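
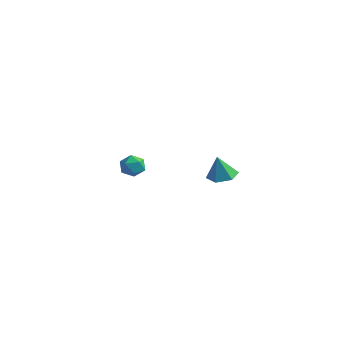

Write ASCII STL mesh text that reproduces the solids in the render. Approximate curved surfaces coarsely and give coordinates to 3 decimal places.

solid 
facet normal 0.110 0.180 -0.977
outer loop
vertex 4.191 -3.87 2.907
vertex 3.413 -3.65 2.86
vertex 3.981 -3.097 3.026
endloop
endfacet
facet normal 0.797 0.126 0.590
outer loop
vertex 4.191 -3.87 2.907
vertex 3.981 -3.097 3.026
vertex 3.267 -3.89 4.16
endloop
endfacet
facet normal 0.110 0.180 -0.977
outer loop
vertex 3.981 -3.097 3.026
vertex 3.413 -3.65 2.86
vertex 3.202 -2.877 2.979
endloop
endfacet
facet normal 0.174 0.752 0.636
outer loop
vertex 3.981 -3.097 3.026
vertex 3.202 -2.877 2.979
vertex 3.267 -3.89 4.16
endloop
endfacet
facet normal 0.110 0.181 -0.977
outer loop
vertex 3.202 -2.877 2.979
vertex 3.413 -3.65 2.86
vertex 2.635 -3.43 2.813
endloop
endfacet
facet normal -0.675 0.541 0.502
outer loop
vertex 3.202 -2.877 2.979
vertex 2.635 -3.43 2.813
vertex 3.267 -3.89 4.16
endloop
endfacet
facet normal 0.110 0.180 -0.977
outer loop
vertex 2.635 -3.43 2.813
vertex 3.413 -3.65 2.86
vertex 2.845 -4.203 2.694
endloop
endfacet
facet normal -0.900 -0.294 0.322
outer loop
vertex 2.635 -3.43 2.813
vertex 2.845 -4.203 2.694
vertex 3.267 -3.89 4.16
endloop
endfacet
facet normal 0.110 0.180 -0.977
outer loop
vertex 2.845 -4.203 2.694
vertex 3.413 -3.65 2.86
vertex 3.624 -4.423 2.741
endloop
endfacet
facet normal -0.277 -0.920 0.276
outer loop
vertex 2.845 -4.203 2.694
vertex 3.624 -4.423 2.741
vertex 3.267 -3.89 4.16
endloop
endfacet
facet normal 0.110 0.181 -0.977
outer loop
vertex 3.624 -4.423 2.741
vertex 3.413 -3.65 2.86
vertex 4.191 -3.87 2.907
endloop
endfacet
facet normal 0.572 -0.710 0.411
outer loop
vertex 3.624 -4.423 2.741
vertex 4.191 -3.87 2.907
vertex 3.267 -3.89 4.16
endloop
endfacet
facet normal -0.988 0.144 -0.057
outer loop
vertex -4.065 -2.442 0.122
vertex -4.151 -2.764 0.802
vertex -4.039 -2.017 0.748
endloop
endfacet
facet normal -0.637 0.650 -0.415
outer loop
vertex -4.065 -2.442 0.122
vertex -4.039 -2.017 0.748
vertex -3.547 -1.894 0.186
endloop
endfacet
facet normal -0.237 0.331 -0.913
outer loop
vertex -4.065 -2.442 0.122
vertex -3.547 -1.894 0.186
vertex -3.354 -2.565 -0.107
endloop
endfacet
facet normal -0.342 -0.373 -0.862
outer loop
vertex -4.065 -2.442 0.122
vertex -3.354 -2.565 -0.107
vertex -3.728 -3.103 0.274
endloop
endfacet
facet normal -0.807 -0.488 -0.333
outer loop
vertex -4.065 -2.442 0.122
vertex -3.728 -3.103 0.274
vertex -4.151 -2.764 0.802
endloop
endfacet
facet normal -0.198 0.979 0.041
outer loop
vertex -3.547 -1.894 0.186
vertex -4.039 -2.017 0.748
vertex -3.312 -1.877 0.906
endloop
endfacet
facet normal -0.768 0.160 0.621
outer loop
vertex -4.039 -2.017 0.748
vertex -4.151 -2.764 0.802
vertex -3.686 -2.415 1.287
endloop
endfacet
facet normal -0.473 -0.863 0.175
outer loop
vertex -4.151 -2.764 0.802
vertex -3.728 -3.103 0.274
vertex -3.493 -3.086 0.994
endloop
endfacet
facet normal 0.278 -0.676 -0.682
outer loop
vertex -3.728 -3.103 0.274
vertex -3.354 -2.565 -0.107
vertex -3.001 -2.963 0.432
endloop
endfacet
facet normal 0.449 0.463 -0.764
outer loop
vertex -3.354 -2.565 -0.107
vertex -3.547 -1.894 0.186
vertex -2.889 -2.216 0.378
endloop
endfacet
facet normal 0.342 0.373 0.862
outer loop
vertex -2.975 -2.538 1.058
vertex -3.312 -1.877 0.906
vertex -3.686 -2.415 1.287
endloop
endfacet
facet normal 0.237 -0.331 0.913
outer loop
vertex -2.975 -2.538 1.058
vertex -3.686 -2.415 1.287
vertex -3.493 -3.086 0.994
endloop
endfacet
facet normal 0.637 -0.650 0.415
outer loop
vertex -2.975 -2.538 1.058
vertex -3.493 -3.086 0.994
vertex -3.001 -2.963 0.432
endloop
endfacet
facet normal 0.988 -0.144 0.057
outer loop
vertex -2.975 -2.538 1.058
vertex -3.001 -2.963 0.432
vertex -2.889 -2.216 0.378
endloop
endfacet
facet normal 0.807 0.488 0.333
outer loop
vertex -2.975 -2.538 1.058
vertex -2.889 -2.216 0.378
vertex -3.312 -1.877 0.906
endloop
endfacet
facet normal -0.278 0.676 0.682
outer loop
vertex -3.686 -2.415 1.287
vertex -3.312 -1.877 0.906
vertex -4.039 -2.017 0.748
endloop
endfacet
facet normal -0.449 -0.463 0.764
outer loop
vertex -3.493 -3.086 0.994
vertex -3.686 -2.415 1.287
vertex -4.151 -2.764 0.802
endloop
endfacet
facet normal 0.198 -0.979 -0.041
outer loop
vertex -3.001 -2.963 0.432
vertex -3.493 -3.086 0.994
vertex -3.728 -3.103 0.274
endloop
endfacet
facet normal 0.768 -0.160 -0.621
outer loop
vertex -2.889 -2.216 0.378
vertex -3.001 -2.963 0.432
vertex -3.354 -2.565 -0.107
endloop
endfacet
facet normal 0.473 0.863 -0.175
outer loop
vertex -3.312 -1.877 0.906
vertex -2.889 -2.216 0.378
vertex -3.547 -1.894 0.186
endloop
endfacet

endsolid


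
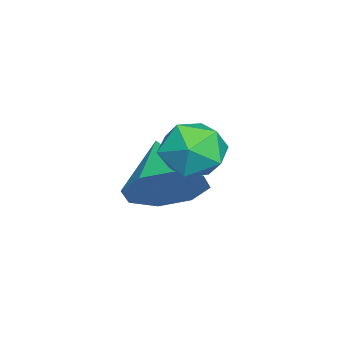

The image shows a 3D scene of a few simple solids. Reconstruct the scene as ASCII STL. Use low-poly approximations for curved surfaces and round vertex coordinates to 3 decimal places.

solid 
facet normal -0.936 0.351 0.004
outer loop
vertex 2.707 4.41 -0.038
vertex 2.466 3.771 -0.313
vertex 2.505 3.867 0.416
endloop
endfacet
facet normal -0.551 0.646 0.528
outer loop
vertex 2.707 4.41 -0.038
vertex 2.505 3.867 0.416
vertex 3.108 4.262 0.562
endloop
endfacet
facet normal 0.011 0.973 0.233
outer loop
vertex 2.707 4.41 -0.038
vertex 3.108 4.262 0.562
vertex 3.442 4.411 -0.077
endloop
endfacet
facet normal -0.026 0.879 -0.476
outer loop
vertex 2.707 4.41 -0.038
vertex 3.442 4.411 -0.077
vertex 3.045 4.107 -0.617
endloop
endfacet
facet normal -0.612 0.496 -0.617
outer loop
vertex 2.707 4.41 -0.038
vertex 3.045 4.107 -0.617
vertex 2.466 3.771 -0.313
endloop
endfacet
facet normal -0.307 0.120 0.944
outer loop
vertex 3.108 4.262 0.562
vertex 2.505 3.867 0.416
vertex 3.115 3.533 0.657
endloop
endfacet
facet normal -0.930 -0.356 0.097
outer loop
vertex 2.505 3.867 0.416
vertex 2.466 3.771 -0.313
vertex 2.718 3.229 0.117
endloop
endfacet
facet normal -0.405 -0.122 -0.906
outer loop
vertex 2.466 3.771 -0.313
vertex 3.045 4.107 -0.617
vertex 3.052 3.378 -0.522
endloop
endfacet
facet normal 0.541 0.498 -0.678
outer loop
vertex 3.045 4.107 -0.617
vertex 3.442 4.411 -0.077
vertex 3.655 3.773 -0.376
endloop
endfacet
facet normal 0.601 0.649 0.466
outer loop
vertex 3.442 4.411 -0.077
vertex 3.108 4.262 0.562
vertex 3.694 3.869 0.353
endloop
endfacet
facet normal 0.026 -0.879 0.476
outer loop
vertex 3.453 3.23 0.078
vertex 3.115 3.533 0.657
vertex 2.718 3.229 0.117
endloop
endfacet
facet normal -0.011 -0.973 -0.233
outer loop
vertex 3.453 3.23 0.078
vertex 2.718 3.229 0.117
vertex 3.052 3.378 -0.522
endloop
endfacet
facet normal 0.551 -0.646 -0.528
outer loop
vertex 3.453 3.23 0.078
vertex 3.052 3.378 -0.522
vertex 3.655 3.773 -0.376
endloop
endfacet
facet normal 0.936 -0.351 -0.004
outer loop
vertex 3.453 3.23 0.078
vertex 3.655 3.773 -0.376
vertex 3.694 3.869 0.353
endloop
endfacet
facet normal 0.612 -0.496 0.617
outer loop
vertex 3.453 3.23 0.078
vertex 3.694 3.869 0.353
vertex 3.115 3.533 0.657
endloop
endfacet
facet normal -0.541 -0.498 0.678
outer loop
vertex 2.718 3.229 0.117
vertex 3.115 3.533 0.657
vertex 2.505 3.867 0.416
endloop
endfacet
facet normal -0.601 -0.649 -0.466
outer loop
vertex 3.052 3.378 -0.522
vertex 2.718 3.229 0.117
vertex 2.466 3.771 -0.313
endloop
endfacet
facet normal 0.307 -0.120 -0.944
outer loop
vertex 3.655 3.773 -0.376
vertex 3.052 3.378 -0.522
vertex 3.045 4.107 -0.617
endloop
endfacet
facet normal 0.930 0.356 -0.097
outer loop
vertex 3.694 3.869 0.353
vertex 3.655 3.773 -0.376
vertex 3.442 4.411 -0.077
endloop
endfacet
facet normal 0.405 0.122 0.906
outer loop
vertex 3.115 3.533 0.657
vertex 3.694 3.869 0.353
vertex 3.108 4.262 0.562
endloop
endfacet
facet normal 0.785 0.315 -0.534
outer loop
vertex 2.38 3.318 -1.012
vertex 1.973 3.075 -1.753
vertex 2.004 3.812 -1.273
endloop
endfacet
facet normal -0.172 0.355 0.919
outer loop
vertex 2.38 3.318 -1.012
vertex 2.004 3.812 -1.273
vertex 0.907 2.645 -1.027
endloop
endfacet
facet normal 0.783 0.316 -0.535
outer loop
vertex 2.004 3.812 -1.273
vertex 1.973 3.075 -1.753
vertex 1.609 3.873 -1.815
endloop
endfacet
facet normal -0.579 0.648 0.495
outer loop
vertex 2.004 3.812 -1.273
vertex 1.609 3.873 -1.815
vertex 0.907 2.645 -1.027
endloop
endfacet
facet normal 0.784 0.316 -0.534
outer loop
vertex 1.609 3.873 -1.815
vertex 1.973 3.075 -1.753
vertex 1.428 3.467 -2.321
endloop
endfacet
facet normal -0.882 0.467 -0.059
outer loop
vertex 1.609 3.873 -1.815
vertex 1.428 3.467 -2.321
vertex 0.907 2.645 -1.027
endloop
endfacet
facet normal 0.784 0.317 -0.533
outer loop
vertex 1.428 3.467 -2.321
vertex 1.973 3.075 -1.753
vertex 1.567 2.831 -2.495
endloop
endfacet
facet normal -0.905 -0.084 -0.417
outer loop
vertex 1.428 3.467 -2.321
vertex 1.567 2.831 -2.495
vertex 0.907 2.645 -1.027
endloop
endfacet
facet normal 0.785 0.315 -0.533
outer loop
vertex 1.567 2.831 -2.495
vertex 1.973 3.075 -1.753
vertex 1.943 2.338 -2.233
endloop
endfacet
facet normal -0.633 -0.680 -0.371
outer loop
vertex 1.567 2.831 -2.495
vertex 1.943 2.338 -2.233
vertex 0.907 2.645 -1.027
endloop
endfacet
facet normal 0.784 0.316 -0.534
outer loop
vertex 1.943 2.338 -2.233
vertex 1.973 3.075 -1.753
vertex 2.337 2.276 -1.691
endloop
endfacet
facet normal -0.226 -0.973 0.053
outer loop
vertex 1.943 2.338 -2.233
vertex 2.337 2.276 -1.691
vertex 0.907 2.645 -1.027
endloop
endfacet
facet normal 0.784 0.316 -0.534
outer loop
vertex 2.337 2.276 -1.691
vertex 1.973 3.075 -1.753
vertex 2.518 2.682 -1.185
endloop
endfacet
facet normal 0.078 -0.791 0.607
outer loop
vertex 2.337 2.276 -1.691
vertex 2.518 2.682 -1.185
vertex 0.907 2.645 -1.027
endloop
endfacet
facet normal 0.784 0.315 -0.534
outer loop
vertex 2.518 2.682 -1.185
vertex 1.973 3.075 -1.753
vertex 2.38 3.318 -1.012
endloop
endfacet
facet normal 0.100 -0.241 0.965
outer loop
vertex 2.518 2.682 -1.185
vertex 2.38 3.318 -1.012
vertex 0.907 2.645 -1.027
endloop
endfacet

endsolid


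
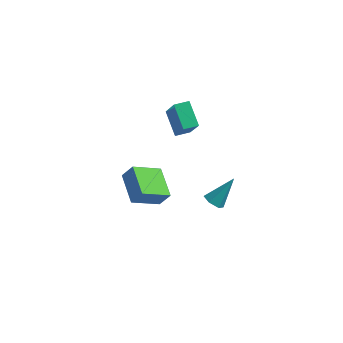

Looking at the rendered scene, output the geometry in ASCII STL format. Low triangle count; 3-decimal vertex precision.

solid 
facet normal -0.443 -0.529 -0.724
outer loop
vertex 3.68 -4.68 -0.575
vertex 3.238 -4.185 -0.666
vertex 3.811 -4.19 -1.013
endloop
endfacet
facet normal 0.965 -0.263 -0.005
outer loop
vertex 3.68 -4.68 -0.575
vertex 3.811 -4.19 -1.013
vertex 4.102 -3.155 0.746
endloop
endfacet
facet normal -0.443 -0.529 -0.724
outer loop
vertex 3.811 -4.19 -1.013
vertex 3.238 -4.185 -0.666
vertex 3.369 -3.695 -1.104
endloop
endfacet
facet normal 0.708 0.551 -0.441
outer loop
vertex 3.811 -4.19 -1.013
vertex 3.369 -3.695 -1.104
vertex 4.102 -3.155 0.746
endloop
endfacet
facet normal -0.443 -0.529 -0.724
outer loop
vertex 3.369 -3.695 -1.104
vertex 3.238 -4.185 -0.666
vertex 2.796 -3.69 -0.757
endloop
endfacet
facet normal -0.131 0.964 -0.230
outer loop
vertex 3.369 -3.695 -1.104
vertex 2.796 -3.69 -0.757
vertex 4.102 -3.155 0.746
endloop
endfacet
facet normal -0.443 -0.529 -0.724
outer loop
vertex 2.796 -3.69 -0.757
vertex 3.238 -4.185 -0.666
vertex 2.665 -4.18 -0.319
endloop
endfacet
facet normal -0.712 0.564 0.418
outer loop
vertex 2.796 -3.69 -0.757
vertex 2.665 -4.18 -0.319
vertex 4.102 -3.155 0.746
endloop
endfacet
facet normal -0.443 -0.529 -0.724
outer loop
vertex 2.665 -4.18 -0.319
vertex 3.238 -4.185 -0.666
vertex 3.107 -4.675 -0.228
endloop
endfacet
facet normal -0.455 -0.250 0.855
outer loop
vertex 2.665 -4.18 -0.319
vertex 3.107 -4.675 -0.228
vertex 4.102 -3.155 0.746
endloop
endfacet
facet normal -0.443 -0.529 -0.724
outer loop
vertex 3.107 -4.675 -0.228
vertex 3.238 -4.185 -0.666
vertex 3.68 -4.68 -0.575
endloop
endfacet
facet normal 0.384 -0.663 0.643
outer loop
vertex 3.107 -4.675 -0.228
vertex 3.68 -4.68 -0.575
vertex 4.102 -3.155 0.746
endloop
endfacet
facet normal -0.647 -0.572 0.504
outer loop
vertex -1.406 -2.76 -3.023
vertex -2.522 -1.055 -2.519
vertex -2.035 -2.89 -3.977
endloop
endfacet
facet normal 0.532 -0.812 -0.240
outer loop
vertex -0.698 -1.705 -5.021
vertex -1.406 -2.76 -3.023
vertex -2.035 -2.89 -3.977
endloop
endfacet
facet normal -0.646 -0.573 0.505
outer loop
vertex -2.035 -2.89 -3.977
vertex -2.522 -1.055 -2.519
vertex -3.152 -1.185 -3.472
endloop
endfacet
facet normal -0.547 -0.113 -0.829
outer loop
vertex -3.152 -1.185 -3.472
vertex -0.698 -1.705 -5.021
vertex -2.035 -2.89 -3.977
endloop
endfacet
facet normal 0.547 0.113 0.829
outer loop
vertex -1.406 -2.76 -3.023
vertex -1.185 0.13 -3.563
vertex -2.522 -1.055 -2.519
endloop
endfacet
facet normal 0.531 -0.812 -0.241
outer loop
vertex -0.068 -1.575 -4.068
vertex -1.406 -2.76 -3.023
vertex -0.698 -1.705 -5.021
endloop
endfacet
facet normal 0.547 0.113 0.829
outer loop
vertex -0.068 -1.575 -4.068
vertex -1.185 0.13 -3.563
vertex -1.406 -2.76 -3.023
endloop
endfacet
facet normal -0.532 0.812 0.241
outer loop
vertex -2.522 -1.055 -2.519
vertex -1.185 0.13 -3.563
vertex -3.152 -1.185 -3.472
endloop
endfacet
facet normal -0.547 -0.113 -0.829
outer loop
vertex -1.814 0.0 -4.517
vertex -0.698 -1.705 -5.021
vertex -3.152 -1.185 -3.472
endloop
endfacet
facet normal -0.532 0.812 0.240
outer loop
vertex -3.152 -1.185 -3.472
vertex -1.185 0.13 -3.563
vertex -1.814 0.0 -4.517
endloop
endfacet
facet normal 0.646 0.572 -0.505
outer loop
vertex -1.814 0.0 -4.517
vertex -0.068 -1.575 -4.068
vertex -0.698 -1.705 -5.021
endloop
endfacet
facet normal 0.646 0.573 -0.504
outer loop
vertex -1.185 0.13 -3.563
vertex -0.068 -1.575 -4.068
vertex -1.814 0.0 -4.517
endloop
endfacet
facet normal -0.526 0.659 0.538
outer loop
vertex 0.025 -1.189 4.461
vertex 0.738 -0.592 4.427
vertex -0.692 -0.428 2.828
endloop
endfacet
facet normal -0.766 -0.642 0.037
outer loop
vertex 0.202 -1.548 1.913
vertex 0.025 -1.189 4.461
vertex -0.692 -0.428 2.828
endloop
endfacet
facet normal -0.526 0.659 0.538
outer loop
vertex -0.692 -0.428 2.828
vertex 0.738 -0.592 4.427
vertex 0.02 0.169 2.793
endloop
endfacet
facet normal -0.370 0.392 -0.842
outer loop
vertex 0.02 0.169 2.793
vertex 0.202 -1.548 1.913
vertex -0.692 -0.428 2.828
endloop
endfacet
facet normal 0.369 -0.393 0.842
outer loop
vertex 0.025 -1.189 4.461
vertex 1.632 -1.712 3.512
vertex 0.738 -0.592 4.427
endloop
endfacet
facet normal -0.766 -0.642 0.037
outer loop
vertex 0.92 -2.309 3.547
vertex 0.025 -1.189 4.461
vertex 0.202 -1.548 1.913
endloop
endfacet
facet normal 0.370 -0.392 0.842
outer loop
vertex 0.92 -2.309 3.547
vertex 1.632 -1.712 3.512
vertex 0.025 -1.189 4.461
endloop
endfacet
facet normal 0.766 0.642 -0.038
outer loop
vertex 0.738 -0.592 4.427
vertex 1.632 -1.712 3.512
vertex 0.02 0.169 2.793
endloop
endfacet
facet normal -0.369 0.393 -0.842
outer loop
vertex 0.915 -0.951 1.879
vertex 0.202 -1.548 1.913
vertex 0.02 0.169 2.793
endloop
endfacet
facet normal 0.766 0.642 -0.037
outer loop
vertex 0.02 0.169 2.793
vertex 1.632 -1.712 3.512
vertex 0.915 -0.951 1.879
endloop
endfacet
facet normal 0.526 -0.659 -0.538
outer loop
vertex 0.915 -0.951 1.879
vertex 0.92 -2.309 3.547
vertex 0.202 -1.548 1.913
endloop
endfacet
facet normal 0.526 -0.659 -0.538
outer loop
vertex 1.632 -1.712 3.512
vertex 0.92 -2.309 3.547
vertex 0.915 -0.951 1.879
endloop
endfacet

endsolid


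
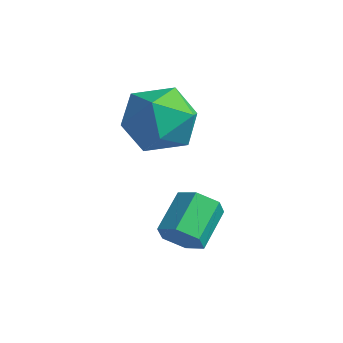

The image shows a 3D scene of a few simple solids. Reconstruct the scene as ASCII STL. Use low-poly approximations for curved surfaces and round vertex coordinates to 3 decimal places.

solid 
facet normal -0.279 0.887 0.368
outer loop
vertex -0.264 -0.909 2.794
vertex -1.245 -1.284 2.953
vertex -0.513 -1.371 3.718
endloop
endfacet
facet normal 0.412 0.766 0.494
outer loop
vertex -0.264 -0.909 2.794
vertex -0.513 -1.371 3.718
vertex 0.421 -1.576 3.256
endloop
endfacet
facet normal 0.736 0.663 -0.135
outer loop
vertex -0.264 -0.909 2.794
vertex 0.421 -1.576 3.256
vertex 0.266 -1.617 2.206
endloop
endfacet
facet normal 0.244 0.721 -0.649
outer loop
vertex -0.264 -0.909 2.794
vertex 0.266 -1.617 2.206
vertex -0.764 -1.437 2.019
endloop
endfacet
facet normal -0.383 0.859 -0.338
outer loop
vertex -0.264 -0.909 2.794
vertex -0.764 -1.437 2.019
vertex -1.245 -1.284 2.953
endloop
endfacet
facet normal 0.466 0.162 0.870
outer loop
vertex 0.421 -1.576 3.256
vertex -0.513 -1.371 3.718
vertex -0.136 -2.363 3.701
endloop
endfacet
facet normal -0.654 0.358 0.666
outer loop
vertex -0.513 -1.371 3.718
vertex -1.245 -1.284 2.953
vertex -1.166 -2.183 3.514
endloop
endfacet
facet normal -0.822 0.314 -0.475
outer loop
vertex -1.245 -1.284 2.953
vertex -0.764 -1.437 2.019
vertex -1.321 -2.224 2.464
endloop
endfacet
facet normal 0.193 0.090 -0.977
outer loop
vertex -0.764 -1.437 2.019
vertex 0.266 -1.617 2.206
vertex -0.387 -2.429 2.002
endloop
endfacet
facet normal 0.989 -0.004 -0.146
outer loop
vertex 0.266 -1.617 2.206
vertex 0.421 -1.576 3.256
vertex 0.345 -2.516 2.767
endloop
endfacet
facet normal -0.244 -0.721 0.649
outer loop
vertex -0.636 -2.891 2.926
vertex -0.136 -2.363 3.701
vertex -1.166 -2.183 3.514
endloop
endfacet
facet normal -0.736 -0.663 0.135
outer loop
vertex -0.636 -2.891 2.926
vertex -1.166 -2.183 3.514
vertex -1.321 -2.224 2.464
endloop
endfacet
facet normal -0.412 -0.766 -0.494
outer loop
vertex -0.636 -2.891 2.926
vertex -1.321 -2.224 2.464
vertex -0.387 -2.429 2.002
endloop
endfacet
facet normal 0.279 -0.887 -0.368
outer loop
vertex -0.636 -2.891 2.926
vertex -0.387 -2.429 2.002
vertex 0.345 -2.516 2.767
endloop
endfacet
facet normal 0.383 -0.859 0.338
outer loop
vertex -0.636 -2.891 2.926
vertex 0.345 -2.516 2.767
vertex -0.136 -2.363 3.701
endloop
endfacet
facet normal -0.193 -0.090 0.977
outer loop
vertex -1.166 -2.183 3.514
vertex -0.136 -2.363 3.701
vertex -0.513 -1.371 3.718
endloop
endfacet
facet normal -0.989 0.004 0.146
outer loop
vertex -1.321 -2.224 2.464
vertex -1.166 -2.183 3.514
vertex -1.245 -1.284 2.953
endloop
endfacet
facet normal -0.466 -0.162 -0.870
outer loop
vertex -0.387 -2.429 2.002
vertex -1.321 -2.224 2.464
vertex -0.764 -1.437 2.019
endloop
endfacet
facet normal 0.654 -0.358 -0.666
outer loop
vertex 0.345 -2.516 2.767
vertex -0.387 -2.429 2.002
vertex 0.266 -1.617 2.206
endloop
endfacet
facet normal 0.822 -0.314 0.475
outer loop
vertex -0.136 -2.363 3.701
vertex 0.345 -2.516 2.767
vertex 0.421 -1.576 3.256
endloop
endfacet
facet normal 0.345 -0.775 -0.529
outer loop
vertex 1.96 -3.364 0.868
vertex 1.799 -3.089 0.36
vertex 2.347 -3.001 0.588
endloop
endfacet
facet normal 0.682 -0.181 0.709
outer loop
vertex 1.96 -3.364 0.868
vertex 2.347 -3.001 0.588
vertex 1.542 -2.427 1.509
endloop
endfacet
facet normal 0.682 -0.180 0.709
outer loop
vertex 1.542 -2.427 1.509
vertex 2.347 -3.001 0.588
vertex 1.929 -2.063 1.229
endloop
endfacet
facet normal -0.346 0.775 0.529
outer loop
vertex 1.542 -2.427 1.509
vertex 1.929 -2.063 1.229
vertex 1.381 -2.151 1.0
endloop
endfacet
facet normal 0.345 -0.775 -0.530
outer loop
vertex 2.347 -3.001 0.588
vertex 1.799 -3.089 0.36
vertex 2.186 -2.725 0.08
endloop
endfacet
facet normal 0.899 0.434 -0.049
outer loop
vertex 2.347 -3.001 0.588
vertex 2.186 -2.725 0.08
vertex 1.929 -2.063 1.229
endloop
endfacet
facet normal 0.899 0.435 -0.049
outer loop
vertex 1.929 -2.063 1.229
vertex 2.186 -2.725 0.08
vertex 1.768 -1.788 0.721
endloop
endfacet
facet normal -0.346 0.775 0.529
outer loop
vertex 1.929 -2.063 1.229
vertex 1.768 -1.788 0.721
vertex 1.381 -2.151 1.0
endloop
endfacet
facet normal 0.346 -0.775 -0.529
outer loop
vertex 2.186 -2.725 0.08
vertex 1.799 -3.089 0.36
vertex 1.638 -2.813 -0.149
endloop
endfacet
facet normal 0.218 0.615 -0.758
outer loop
vertex 2.186 -2.725 0.08
vertex 1.638 -2.813 -0.149
vertex 1.768 -1.788 0.721
endloop
endfacet
facet normal 0.218 0.615 -0.758
outer loop
vertex 1.768 -1.788 0.721
vertex 1.638 -2.813 -0.149
vertex 1.22 -1.876 0.492
endloop
endfacet
facet normal -0.346 0.775 0.529
outer loop
vertex 1.768 -1.788 0.721
vertex 1.22 -1.876 0.492
vertex 1.381 -2.151 1.0
endloop
endfacet
facet normal 0.346 -0.775 -0.529
outer loop
vertex 1.638 -2.813 -0.149
vertex 1.799 -3.089 0.36
vertex 1.251 -3.177 0.131
endloop
endfacet
facet normal -0.682 0.180 -0.709
outer loop
vertex 1.638 -2.813 -0.149
vertex 1.251 -3.177 0.131
vertex 1.22 -1.876 0.492
endloop
endfacet
facet normal -0.682 0.180 -0.709
outer loop
vertex 1.22 -1.876 0.492
vertex 1.251 -3.177 0.131
vertex 0.833 -2.239 0.772
endloop
endfacet
facet normal -0.345 0.775 0.529
outer loop
vertex 1.22 -1.876 0.492
vertex 0.833 -2.239 0.772
vertex 1.381 -2.151 1.0
endloop
endfacet
facet normal 0.346 -0.775 -0.529
outer loop
vertex 1.251 -3.177 0.131
vertex 1.799 -3.089 0.36
vertex 1.412 -3.452 0.639
endloop
endfacet
facet normal -0.899 -0.435 0.050
outer loop
vertex 1.251 -3.177 0.131
vertex 1.412 -3.452 0.639
vertex 0.833 -2.239 0.772
endloop
endfacet
facet normal -0.899 -0.435 0.049
outer loop
vertex 0.833 -2.239 0.772
vertex 1.412 -3.452 0.639
vertex 0.994 -2.515 1.28
endloop
endfacet
facet normal -0.345 0.775 0.530
outer loop
vertex 0.833 -2.239 0.772
vertex 0.994 -2.515 1.28
vertex 1.381 -2.151 1.0
endloop
endfacet
facet normal 0.346 -0.775 -0.529
outer loop
vertex 1.412 -3.452 0.639
vertex 1.799 -3.089 0.36
vertex 1.96 -3.364 0.868
endloop
endfacet
facet normal -0.218 -0.615 0.758
outer loop
vertex 1.412 -3.452 0.639
vertex 1.96 -3.364 0.868
vertex 0.994 -2.515 1.28
endloop
endfacet
facet normal -0.218 -0.615 0.758
outer loop
vertex 0.994 -2.515 1.28
vertex 1.96 -3.364 0.868
vertex 1.542 -2.427 1.509
endloop
endfacet
facet normal -0.346 0.775 0.529
outer loop
vertex 0.994 -2.515 1.28
vertex 1.542 -2.427 1.509
vertex 1.381 -2.151 1.0
endloop
endfacet

endsolid


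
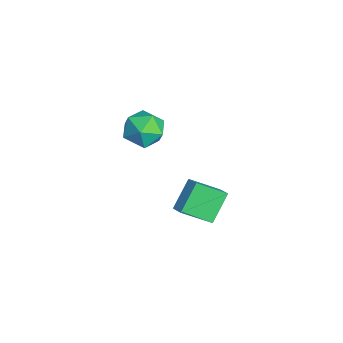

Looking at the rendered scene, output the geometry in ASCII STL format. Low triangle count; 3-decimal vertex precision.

solid 
facet normal 0.141 0.853 0.502
outer loop
vertex -0.303 2.183 3.742
vertex 0.152 1.572 4.653
vertex 0.863 1.964 3.786
endloop
endfacet
facet normal 0.188 0.961 -0.202
outer loop
vertex -0.303 2.183 3.742
vertex 0.863 1.964 3.786
vertex 0.278 1.862 2.757
endloop
endfacet
facet normal -0.427 0.755 -0.498
outer loop
vertex -0.303 2.183 3.742
vertex 0.278 1.862 2.757
vertex -0.795 1.407 2.988
endloop
endfacet
facet normal -0.854 0.520 0.023
outer loop
vertex -0.303 2.183 3.742
vertex -0.795 1.407 2.988
vertex -0.873 1.228 4.16
endloop
endfacet
facet normal -0.503 0.580 0.640
outer loop
vertex -0.303 2.183 3.742
vertex -0.873 1.228 4.16
vertex 0.152 1.572 4.653
endloop
endfacet
facet normal 0.707 0.541 -0.456
outer loop
vertex 0.278 1.862 2.757
vertex 0.863 1.964 3.786
vertex 1.093 1.052 3.06
endloop
endfacet
facet normal 0.631 0.367 0.683
outer loop
vertex 0.863 1.964 3.786
vertex 0.152 1.572 4.653
vertex 1.015 0.873 4.232
endloop
endfacet
facet normal -0.412 -0.075 0.908
outer loop
vertex 0.152 1.572 4.653
vertex -0.873 1.228 4.16
vertex -0.058 0.418 4.463
endloop
endfacet
facet normal -0.980 -0.174 -0.092
outer loop
vertex -0.873 1.228 4.16
vertex -0.795 1.407 2.988
vertex -0.643 0.316 3.434
endloop
endfacet
facet normal -0.289 0.206 -0.935
outer loop
vertex -0.795 1.407 2.988
vertex 0.278 1.862 2.757
vertex 0.068 0.708 2.567
endloop
endfacet
facet normal 0.854 -0.520 -0.023
outer loop
vertex 0.523 0.097 3.478
vertex 1.093 1.052 3.06
vertex 1.015 0.873 4.232
endloop
endfacet
facet normal 0.427 -0.755 0.498
outer loop
vertex 0.523 0.097 3.478
vertex 1.015 0.873 4.232
vertex -0.058 0.418 4.463
endloop
endfacet
facet normal -0.188 -0.961 0.202
outer loop
vertex 0.523 0.097 3.478
vertex -0.058 0.418 4.463
vertex -0.643 0.316 3.434
endloop
endfacet
facet normal -0.141 -0.853 -0.502
outer loop
vertex 0.523 0.097 3.478
vertex -0.643 0.316 3.434
vertex 0.068 0.708 2.567
endloop
endfacet
facet normal 0.503 -0.580 -0.640
outer loop
vertex 0.523 0.097 3.478
vertex 0.068 0.708 2.567
vertex 1.093 1.052 3.06
endloop
endfacet
facet normal 0.980 0.174 0.092
outer loop
vertex 1.015 0.873 4.232
vertex 1.093 1.052 3.06
vertex 0.863 1.964 3.786
endloop
endfacet
facet normal 0.289 -0.206 0.935
outer loop
vertex -0.058 0.418 4.463
vertex 1.015 0.873 4.232
vertex 0.152 1.572 4.653
endloop
endfacet
facet normal -0.707 -0.541 0.456
outer loop
vertex -0.643 0.316 3.434
vertex -0.058 0.418 4.463
vertex -0.873 1.228 4.16
endloop
endfacet
facet normal -0.631 -0.367 -0.683
outer loop
vertex 0.068 0.708 2.567
vertex -0.643 0.316 3.434
vertex -0.795 1.407 2.988
endloop
endfacet
facet normal 0.412 0.075 -0.908
outer loop
vertex 1.093 1.052 3.06
vertex 0.068 0.708 2.567
vertex 0.278 1.862 2.757
endloop
endfacet
facet normal -0.528 0.487 0.696
outer loop
vertex -0.215 3.382 -1.066
vertex 0.49 3.661 -0.726
vertex -0.283 4.995 -2.247
endloop
endfacet
facet normal -0.848 -0.336 -0.409
outer loop
vertex 0.71 4.079 -3.554
vertex -0.215 3.382 -1.066
vertex -0.283 4.995 -2.247
endloop
endfacet
facet normal -0.528 0.487 0.696
outer loop
vertex -0.283 4.995 -2.247
vertex 0.49 3.661 -0.726
vertex 0.422 5.273 -1.907
endloop
endfacet
facet normal -0.033 0.806 -0.590
outer loop
vertex 0.422 5.273 -1.907
vertex 0.71 4.079 -3.554
vertex -0.283 4.995 -2.247
endloop
endfacet
facet normal 0.034 -0.806 0.591
outer loop
vertex -0.215 3.382 -1.066
vertex 1.483 2.745 -2.033
vertex 0.49 3.661 -0.726
endloop
endfacet
facet normal -0.848 -0.336 -0.409
outer loop
vertex 0.778 2.467 -2.373
vertex -0.215 3.382 -1.066
vertex 0.71 4.079 -3.554
endloop
endfacet
facet normal 0.033 -0.807 0.590
outer loop
vertex 0.778 2.467 -2.373
vertex 1.483 2.745 -2.033
vertex -0.215 3.382 -1.066
endloop
endfacet
facet normal 0.848 0.336 0.409
outer loop
vertex 0.49 3.661 -0.726
vertex 1.483 2.745 -2.033
vertex 0.422 5.273 -1.907
endloop
endfacet
facet normal -0.034 0.806 -0.591
outer loop
vertex 1.415 4.358 -3.214
vertex 0.71 4.079 -3.554
vertex 0.422 5.273 -1.907
endloop
endfacet
facet normal 0.848 0.336 0.410
outer loop
vertex 0.422 5.273 -1.907
vertex 1.483 2.745 -2.033
vertex 1.415 4.358 -3.214
endloop
endfacet
facet normal 0.528 -0.487 -0.695
outer loop
vertex 1.415 4.358 -3.214
vertex 0.778 2.467 -2.373
vertex 0.71 4.079 -3.554
endloop
endfacet
facet normal 0.528 -0.487 -0.696
outer loop
vertex 1.483 2.745 -2.033
vertex 0.778 2.467 -2.373
vertex 1.415 4.358 -3.214
endloop
endfacet

endsolid


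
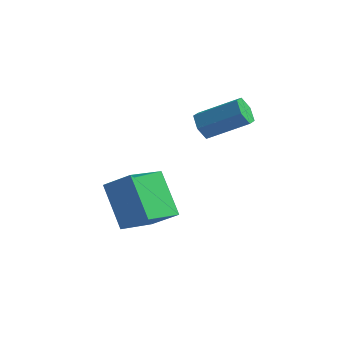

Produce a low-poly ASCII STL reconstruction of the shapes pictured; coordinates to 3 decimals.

solid 
facet normal -0.789 0.035 -0.614
outer loop
vertex -2.453 -1.774 -2.217
vertex -1.725 -0.136 -3.058
vertex -1.399 -2.974 -3.641
endloop
endfacet
facet normal -0.368 -0.827 0.425
outer loop
vertex -0.295 -3.024 -2.782
vertex -2.453 -1.774 -2.217
vertex -1.399 -2.974 -3.641
endloop
endfacet
facet normal -0.789 0.035 -0.614
outer loop
vertex -1.399 -2.974 -3.641
vertex -1.725 -0.136 -3.058
vertex -0.671 -1.336 -4.482
endloop
endfacet
facet normal 0.493 -0.561 -0.666
outer loop
vertex -0.671 -1.336 -4.482
vertex -0.295 -3.024 -2.782
vertex -1.399 -2.974 -3.641
endloop
endfacet
facet normal -0.493 0.561 0.666
outer loop
vertex -2.453 -1.774 -2.217
vertex -0.621 -0.186 -2.199
vertex -1.725 -0.136 -3.058
endloop
endfacet
facet normal -0.368 -0.827 0.425
outer loop
vertex -1.349 -1.824 -1.358
vertex -2.453 -1.774 -2.217
vertex -0.295 -3.024 -2.782
endloop
endfacet
facet normal -0.493 0.561 0.666
outer loop
vertex -1.349 -1.824 -1.358
vertex -0.621 -0.186 -2.199
vertex -2.453 -1.774 -2.217
endloop
endfacet
facet normal 0.368 0.827 -0.425
outer loop
vertex -1.725 -0.136 -3.058
vertex -0.621 -0.186 -2.199
vertex -0.671 -1.336 -4.482
endloop
endfacet
facet normal 0.493 -0.561 -0.666
outer loop
vertex 0.433 -1.386 -3.623
vertex -0.295 -3.024 -2.782
vertex -0.671 -1.336 -4.482
endloop
endfacet
facet normal 0.368 0.827 -0.425
outer loop
vertex -0.671 -1.336 -4.482
vertex -0.621 -0.186 -2.199
vertex 0.433 -1.386 -3.623
endloop
endfacet
facet normal 0.789 -0.035 0.614
outer loop
vertex 0.433 -1.386 -3.623
vertex -1.349 -1.824 -1.358
vertex -0.295 -3.024 -2.782
endloop
endfacet
facet normal 0.789 -0.035 0.614
outer loop
vertex -0.621 -0.186 -2.199
vertex -1.349 -1.824 -1.358
vertex 0.433 -1.386 -3.623
endloop
endfacet
facet normal -0.846 -0.178 -0.502
outer loop
vertex 1.156 0.522 -0.262
vertex 0.831 0.412 0.325
vertex 0.855 1.039 0.062
endloop
endfacet
facet normal 0.297 0.625 -0.722
outer loop
vertex 1.156 0.522 -0.262
vertex 0.855 1.039 0.062
vertex 2.755 0.858 0.688
endloop
endfacet
facet normal 0.297 0.626 -0.721
outer loop
vertex 2.755 0.858 0.688
vertex 0.855 1.039 0.062
vertex 2.454 1.374 1.012
endloop
endfacet
facet normal 0.846 0.178 0.503
outer loop
vertex 2.755 0.858 0.688
vertex 2.454 1.374 1.012
vertex 2.429 0.748 1.275
endloop
endfacet
facet normal -0.846 -0.178 -0.502
outer loop
vertex 0.855 1.039 0.062
vertex 0.831 0.412 0.325
vertex 0.53 0.929 0.649
endloop
endfacet
facet normal -0.234 0.971 0.052
outer loop
vertex 0.855 1.039 0.062
vertex 0.53 0.929 0.649
vertex 2.454 1.374 1.012
endloop
endfacet
facet normal -0.234 0.971 0.051
outer loop
vertex 2.454 1.374 1.012
vertex 0.53 0.929 0.649
vertex 2.129 1.265 1.599
endloop
endfacet
facet normal 0.847 0.177 0.502
outer loop
vertex 2.454 1.374 1.012
vertex 2.129 1.265 1.599
vertex 2.429 0.748 1.275
endloop
endfacet
facet normal -0.846 -0.177 -0.503
outer loop
vertex 0.53 0.929 0.649
vertex 0.831 0.412 0.325
vertex 0.505 0.302 0.912
endloop
endfacet
facet normal -0.532 0.345 0.773
outer loop
vertex 0.53 0.929 0.649
vertex 0.505 0.302 0.912
vertex 2.129 1.265 1.599
endloop
endfacet
facet normal -0.532 0.345 0.773
outer loop
vertex 2.129 1.265 1.599
vertex 0.505 0.302 0.912
vertex 2.104 0.638 1.862
endloop
endfacet
facet normal 0.847 0.177 0.502
outer loop
vertex 2.129 1.265 1.599
vertex 2.104 0.638 1.862
vertex 2.429 0.748 1.275
endloop
endfacet
facet normal -0.846 -0.178 -0.503
outer loop
vertex 0.505 0.302 0.912
vertex 0.831 0.412 0.325
vertex 0.806 -0.214 0.588
endloop
endfacet
facet normal -0.297 -0.626 0.721
outer loop
vertex 0.505 0.302 0.912
vertex 0.806 -0.214 0.588
vertex 2.104 0.638 1.862
endloop
endfacet
facet normal -0.298 -0.625 0.721
outer loop
vertex 2.104 0.638 1.862
vertex 0.806 -0.214 0.588
vertex 2.405 0.121 1.538
endloop
endfacet
facet normal 0.846 0.178 0.502
outer loop
vertex 2.104 0.638 1.862
vertex 2.405 0.121 1.538
vertex 2.429 0.748 1.275
endloop
endfacet
facet normal -0.847 -0.177 -0.502
outer loop
vertex 0.806 -0.214 0.588
vertex 0.831 0.412 0.325
vertex 1.131 -0.105 0.001
endloop
endfacet
facet normal 0.234 -0.971 -0.051
outer loop
vertex 0.806 -0.214 0.588
vertex 1.131 -0.105 0.001
vertex 2.405 0.121 1.538
endloop
endfacet
facet normal 0.235 -0.971 -0.052
outer loop
vertex 2.405 0.121 1.538
vertex 1.131 -0.105 0.001
vertex 2.73 0.231 0.951
endloop
endfacet
facet normal 0.846 0.178 0.502
outer loop
vertex 2.405 0.121 1.538
vertex 2.73 0.231 0.951
vertex 2.429 0.748 1.275
endloop
endfacet
facet normal -0.847 -0.177 -0.502
outer loop
vertex 1.131 -0.105 0.001
vertex 0.831 0.412 0.325
vertex 1.156 0.522 -0.262
endloop
endfacet
facet normal 0.532 -0.345 -0.773
outer loop
vertex 1.131 -0.105 0.001
vertex 1.156 0.522 -0.262
vertex 2.73 0.231 0.951
endloop
endfacet
facet normal 0.532 -0.345 -0.773
outer loop
vertex 2.73 0.231 0.951
vertex 1.156 0.522 -0.262
vertex 2.755 0.858 0.688
endloop
endfacet
facet normal 0.846 0.177 0.503
outer loop
vertex 2.73 0.231 0.951
vertex 2.755 0.858 0.688
vertex 2.429 0.748 1.275
endloop
endfacet

endsolid


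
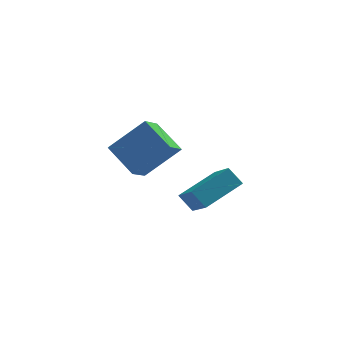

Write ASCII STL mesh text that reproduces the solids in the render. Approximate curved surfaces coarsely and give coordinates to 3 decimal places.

solid 
facet normal -0.543 0.689 0.480
outer loop
vertex -0.577 -0.937 1.844
vertex 0.927 -0.675 3.167
vertex -0.044 0.04 1.045
endloop
endfacet
facet normal -0.744 -0.129 -0.655
outer loop
vertex 0.873 -1.125 0.233
vertex -0.577 -0.937 1.844
vertex -0.044 0.04 1.045
endloop
endfacet
facet normal -0.543 0.689 0.480
outer loop
vertex -0.044 0.04 1.045
vertex 0.927 -0.675 3.167
vertex 1.46 0.302 2.368
endloop
endfacet
facet normal 0.389 0.713 -0.583
outer loop
vertex 1.46 0.302 2.368
vertex 0.873 -1.125 0.233
vertex -0.044 0.04 1.045
endloop
endfacet
facet normal -0.389 -0.713 0.583
outer loop
vertex -0.577 -0.937 1.844
vertex 1.844 -1.84 2.355
vertex 0.927 -0.675 3.167
endloop
endfacet
facet normal -0.744 -0.129 -0.655
outer loop
vertex 0.34 -2.102 1.032
vertex -0.577 -0.937 1.844
vertex 0.873 -1.125 0.233
endloop
endfacet
facet normal -0.389 -0.713 0.583
outer loop
vertex 0.34 -2.102 1.032
vertex 1.844 -1.84 2.355
vertex -0.577 -0.937 1.844
endloop
endfacet
facet normal 0.744 0.129 0.655
outer loop
vertex 0.927 -0.675 3.167
vertex 1.844 -1.84 2.355
vertex 1.46 0.302 2.368
endloop
endfacet
facet normal 0.389 0.713 -0.583
outer loop
vertex 2.377 -0.863 1.556
vertex 0.873 -1.125 0.233
vertex 1.46 0.302 2.368
endloop
endfacet
facet normal 0.744 0.129 0.655
outer loop
vertex 1.46 0.302 2.368
vertex 1.844 -1.84 2.355
vertex 2.377 -0.863 1.556
endloop
endfacet
facet normal 0.543 -0.689 -0.480
outer loop
vertex 2.377 -0.863 1.556
vertex 0.34 -2.102 1.032
vertex 0.873 -1.125 0.233
endloop
endfacet
facet normal 0.543 -0.689 -0.480
outer loop
vertex 1.844 -1.84 2.355
vertex 0.34 -2.102 1.032
vertex 2.377 -0.863 1.556
endloop
endfacet
facet normal -0.794 -0.501 -0.343
outer loop
vertex 2.849 0.088 -1.702
vertex 2.424 1.653 -3.005
vertex 3.415 -0.335 -2.395
endloop
endfacet
facet normal 0.204 -0.753 0.626
outer loop
vertex 5.036 0.687 -1.695
vertex 2.849 0.088 -1.702
vertex 3.415 -0.335 -2.395
endloop
endfacet
facet normal -0.795 -0.501 -0.342
outer loop
vertex 3.415 -0.335 -2.395
vertex 2.424 1.653 -3.005
vertex 2.99 1.229 -3.698
endloop
endfacet
facet normal 0.572 -0.428 -0.700
outer loop
vertex 2.99 1.229 -3.698
vertex 5.036 0.687 -1.695
vertex 3.415 -0.335 -2.395
endloop
endfacet
facet normal -0.572 0.428 0.700
outer loop
vertex 2.849 0.088 -1.702
vertex 4.045 2.675 -2.305
vertex 2.424 1.653 -3.005
endloop
endfacet
facet normal 0.204 -0.752 0.627
outer loop
vertex 4.47 1.111 -1.002
vertex 2.849 0.088 -1.702
vertex 5.036 0.687 -1.695
endloop
endfacet
facet normal -0.572 0.428 0.700
outer loop
vertex 4.47 1.111 -1.002
vertex 4.045 2.675 -2.305
vertex 2.849 0.088 -1.702
endloop
endfacet
facet normal -0.204 0.752 -0.627
outer loop
vertex 2.424 1.653 -3.005
vertex 4.045 2.675 -2.305
vertex 2.99 1.229 -3.698
endloop
endfacet
facet normal 0.572 -0.427 -0.700
outer loop
vertex 4.611 2.252 -2.998
vertex 5.036 0.687 -1.695
vertex 2.99 1.229 -3.698
endloop
endfacet
facet normal -0.204 0.752 -0.626
outer loop
vertex 2.99 1.229 -3.698
vertex 4.045 2.675 -2.305
vertex 4.611 2.252 -2.998
endloop
endfacet
facet normal 0.795 0.501 0.343
outer loop
vertex 4.611 2.252 -2.998
vertex 4.47 1.111 -1.002
vertex 5.036 0.687 -1.695
endloop
endfacet
facet normal 0.794 0.501 0.343
outer loop
vertex 4.045 2.675 -2.305
vertex 4.47 1.111 -1.002
vertex 4.611 2.252 -2.998
endloop
endfacet

endsolid


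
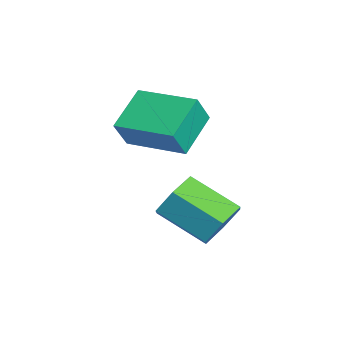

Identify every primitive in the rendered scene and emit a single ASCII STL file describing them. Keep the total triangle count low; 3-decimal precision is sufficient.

solid 
facet normal 0.472 0.726 -0.501
outer loop
vertex 2.136 4.133 0.048
vertex 1.377 4.267 -0.473
vertex 1.487 4.742 0.319
endloop
endfacet
facet normal 0.539 0.212 0.815
outer loop
vertex 2.136 4.133 0.048
vertex 1.487 4.742 0.319
vertex 1.281 2.819 0.954
endloop
endfacet
facet normal 0.539 0.212 0.815
outer loop
vertex 1.281 2.819 0.954
vertex 1.487 4.742 0.319
vertex 0.632 3.428 1.225
endloop
endfacet
facet normal -0.472 -0.726 0.500
outer loop
vertex 1.281 2.819 0.954
vertex 0.632 3.428 1.225
vertex 0.523 2.953 0.433
endloop
endfacet
facet normal 0.472 0.725 -0.501
outer loop
vertex 1.487 4.742 0.319
vertex 1.377 4.267 -0.473
vertex 0.729 4.876 -0.202
endloop
endfacet
facet normal -0.335 0.673 0.660
outer loop
vertex 1.487 4.742 0.319
vertex 0.729 4.876 -0.202
vertex 0.632 3.428 1.225
endloop
endfacet
facet normal -0.335 0.673 0.660
outer loop
vertex 0.632 3.428 1.225
vertex 0.729 4.876 -0.202
vertex -0.126 3.562 0.704
endloop
endfacet
facet normal -0.472 -0.726 0.500
outer loop
vertex 0.632 3.428 1.225
vertex -0.126 3.562 0.704
vertex 0.523 2.953 0.433
endloop
endfacet
facet normal 0.472 0.725 -0.501
outer loop
vertex 0.729 4.876 -0.202
vertex 1.377 4.267 -0.473
vertex 0.619 4.401 -0.994
endloop
endfacet
facet normal -0.874 0.461 -0.155
outer loop
vertex 0.729 4.876 -0.202
vertex 0.619 4.401 -0.994
vertex -0.126 3.562 0.704
endloop
endfacet
facet normal -0.874 0.461 -0.155
outer loop
vertex -0.126 3.562 0.704
vertex 0.619 4.401 -0.994
vertex -0.236 3.087 -0.088
endloop
endfacet
facet normal -0.472 -0.726 0.501
outer loop
vertex -0.126 3.562 0.704
vertex -0.236 3.087 -0.088
vertex 0.523 2.953 0.433
endloop
endfacet
facet normal 0.472 0.726 -0.500
outer loop
vertex 0.619 4.401 -0.994
vertex 1.377 4.267 -0.473
vertex 1.268 3.792 -1.265
endloop
endfacet
facet normal -0.539 -0.212 -0.815
outer loop
vertex 0.619 4.401 -0.994
vertex 1.268 3.792 -1.265
vertex -0.236 3.087 -0.088
endloop
endfacet
facet normal -0.539 -0.212 -0.815
outer loop
vertex -0.236 3.087 -0.088
vertex 1.268 3.792 -1.265
vertex 0.413 2.478 -0.359
endloop
endfacet
facet normal -0.472 -0.726 0.501
outer loop
vertex -0.236 3.087 -0.088
vertex 0.413 2.478 -0.359
vertex 0.523 2.953 0.433
endloop
endfacet
facet normal 0.472 0.726 -0.500
outer loop
vertex 1.268 3.792 -1.265
vertex 1.377 4.267 -0.473
vertex 2.026 3.658 -0.744
endloop
endfacet
facet normal 0.335 -0.673 -0.660
outer loop
vertex 1.268 3.792 -1.265
vertex 2.026 3.658 -0.744
vertex 0.413 2.478 -0.359
endloop
endfacet
facet normal 0.335 -0.673 -0.660
outer loop
vertex 0.413 2.478 -0.359
vertex 2.026 3.658 -0.744
vertex 1.171 2.344 0.162
endloop
endfacet
facet normal -0.472 -0.725 0.501
outer loop
vertex 0.413 2.478 -0.359
vertex 1.171 2.344 0.162
vertex 0.523 2.953 0.433
endloop
endfacet
facet normal 0.472 0.726 -0.501
outer loop
vertex 2.026 3.658 -0.744
vertex 1.377 4.267 -0.473
vertex 2.136 4.133 0.048
endloop
endfacet
facet normal 0.874 -0.461 0.155
outer loop
vertex 2.026 3.658 -0.744
vertex 2.136 4.133 0.048
vertex 1.171 2.344 0.162
endloop
endfacet
facet normal 0.874 -0.461 0.155
outer loop
vertex 1.171 2.344 0.162
vertex 2.136 4.133 0.048
vertex 1.281 2.819 0.954
endloop
endfacet
facet normal -0.472 -0.725 0.501
outer loop
vertex 1.171 2.344 0.162
vertex 1.281 2.819 0.954
vertex 0.523 2.953 0.433
endloop
endfacet
facet normal -0.635 -0.771 -0.045
outer loop
vertex -2.15 2.259 3.548
vertex -2.618 2.702 2.559
vertex -1.03 1.39 2.628
endloop
endfacet
facet normal 0.397 -0.376 0.838
outer loop
vertex 0.278 2.978 2.721
vertex -2.15 2.259 3.548
vertex -1.03 1.39 2.628
endloop
endfacet
facet normal -0.635 -0.771 -0.045
outer loop
vertex -1.03 1.39 2.628
vertex -2.618 2.702 2.559
vertex -1.498 1.833 1.64
endloop
endfacet
facet normal 0.663 -0.514 -0.544
outer loop
vertex -1.498 1.833 1.64
vertex 0.278 2.978 2.721
vertex -1.03 1.39 2.628
endloop
endfacet
facet normal -0.663 0.514 0.544
outer loop
vertex -2.15 2.259 3.548
vertex -1.31 4.29 2.652
vertex -2.618 2.702 2.559
endloop
endfacet
facet normal 0.396 -0.375 0.838
outer loop
vertex -0.842 3.847 3.64
vertex -2.15 2.259 3.548
vertex 0.278 2.978 2.721
endloop
endfacet
facet normal -0.663 0.514 0.544
outer loop
vertex -0.842 3.847 3.64
vertex -1.31 4.29 2.652
vertex -2.15 2.259 3.548
endloop
endfacet
facet normal -0.396 0.375 -0.838
outer loop
vertex -2.618 2.702 2.559
vertex -1.31 4.29 2.652
vertex -1.498 1.833 1.64
endloop
endfacet
facet normal 0.663 -0.514 -0.544
outer loop
vertex -0.19 3.421 1.732
vertex 0.278 2.978 2.721
vertex -1.498 1.833 1.64
endloop
endfacet
facet normal -0.397 0.375 -0.838
outer loop
vertex -1.498 1.833 1.64
vertex -1.31 4.29 2.652
vertex -0.19 3.421 1.732
endloop
endfacet
facet normal 0.635 0.771 0.045
outer loop
vertex -0.19 3.421 1.732
vertex -0.842 3.847 3.64
vertex 0.278 2.978 2.721
endloop
endfacet
facet normal 0.635 0.771 0.045
outer loop
vertex -1.31 4.29 2.652
vertex -0.842 3.847 3.64
vertex -0.19 3.421 1.732
endloop
endfacet

endsolid


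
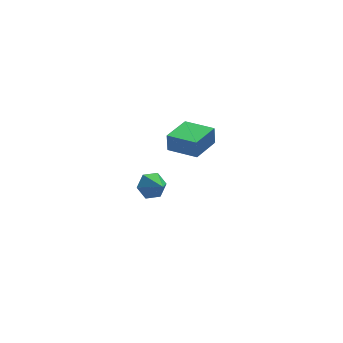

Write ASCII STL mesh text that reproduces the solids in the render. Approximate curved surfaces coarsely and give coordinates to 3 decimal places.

solid 
facet normal -0.258 0.796 -0.547
outer loop
vertex -0.594 1.97 -4.652
vertex -0.996 2.333 -3.934
vertex -0.127 2.503 -4.097
endloop
endfacet
facet normal 0.840 -0.489 -0.237
outer loop
vertex -0.594 1.97 -4.652
vertex -0.127 2.503 -4.097
vertex -0.624 1.187 -3.146
endloop
endfacet
facet normal -0.258 0.797 -0.547
outer loop
vertex -0.127 2.503 -4.097
vertex -0.996 2.333 -3.934
vertex -0.529 2.866 -3.378
endloop
endfacet
facet normal 0.876 0.017 0.481
outer loop
vertex -0.127 2.503 -4.097
vertex -0.529 2.866 -3.378
vertex -0.624 1.187 -3.146
endloop
endfacet
facet normal -0.258 0.796 -0.547
outer loop
vertex -0.529 2.866 -3.378
vertex -0.996 2.333 -3.934
vertex -1.398 2.697 -3.215
endloop
endfacet
facet normal 0.159 0.126 0.979
outer loop
vertex -0.529 2.866 -3.378
vertex -1.398 2.697 -3.215
vertex -0.624 1.187 -3.146
endloop
endfacet
facet normal -0.258 0.796 -0.547
outer loop
vertex -1.398 2.697 -3.215
vertex -0.996 2.333 -3.934
vertex -1.865 2.164 -3.77
endloop
endfacet
facet normal -0.594 -0.270 0.758
outer loop
vertex -1.398 2.697 -3.215
vertex -1.865 2.164 -3.77
vertex -0.624 1.187 -3.146
endloop
endfacet
facet normal -0.258 0.797 -0.547
outer loop
vertex -1.865 2.164 -3.77
vertex -0.996 2.333 -3.934
vertex -1.463 1.801 -4.489
endloop
endfacet
facet normal -0.630 -0.775 0.039
outer loop
vertex -1.865 2.164 -3.77
vertex -1.463 1.801 -4.489
vertex -0.624 1.187 -3.146
endloop
endfacet
facet normal -0.258 0.797 -0.547
outer loop
vertex -1.463 1.801 -4.489
vertex -0.996 2.333 -3.934
vertex -0.594 1.97 -4.652
endloop
endfacet
facet normal 0.086 -0.885 -0.458
outer loop
vertex -1.463 1.801 -4.489
vertex -0.594 1.97 -4.652
vertex -0.624 1.187 -3.146
endloop
endfacet
facet normal -0.703 -0.706 0.084
outer loop
vertex 0.009 -3.325 4.152
vertex -1.222 -2.119 3.994
vertex 0.016 -3.454 3.12
endloop
endfacet
facet normal 0.711 -0.697 0.092
outer loop
vertex 1.302 -2.161 2.966
vertex 0.009 -3.325 4.152
vertex 0.016 -3.454 3.12
endloop
endfacet
facet normal -0.703 -0.706 0.084
outer loop
vertex 0.016 -3.454 3.12
vertex -1.222 -2.119 3.994
vertex -1.215 -2.248 2.962
endloop
endfacet
facet normal 0.006 -0.124 -0.992
outer loop
vertex -1.215 -2.248 2.962
vertex 1.302 -2.161 2.966
vertex 0.016 -3.454 3.12
endloop
endfacet
facet normal -0.006 0.124 0.992
outer loop
vertex 0.009 -3.325 4.152
vertex 0.064 -0.826 3.84
vertex -1.222 -2.119 3.994
endloop
endfacet
facet normal 0.711 -0.697 0.092
outer loop
vertex 1.295 -2.032 3.998
vertex 0.009 -3.325 4.152
vertex 1.302 -2.161 2.966
endloop
endfacet
facet normal -0.006 0.124 0.992
outer loop
vertex 1.295 -2.032 3.998
vertex 0.064 -0.826 3.84
vertex 0.009 -3.325 4.152
endloop
endfacet
facet normal -0.711 0.697 -0.092
outer loop
vertex -1.222 -2.119 3.994
vertex 0.064 -0.826 3.84
vertex -1.215 -2.248 2.962
endloop
endfacet
facet normal 0.006 -0.124 -0.992
outer loop
vertex 0.071 -0.955 2.808
vertex 1.302 -2.161 2.966
vertex -1.215 -2.248 2.962
endloop
endfacet
facet normal -0.711 0.697 -0.092
outer loop
vertex -1.215 -2.248 2.962
vertex 0.064 -0.826 3.84
vertex 0.071 -0.955 2.808
endloop
endfacet
facet normal 0.703 0.706 -0.084
outer loop
vertex 0.071 -0.955 2.808
vertex 1.295 -2.032 3.998
vertex 1.302 -2.161 2.966
endloop
endfacet
facet normal 0.703 0.706 -0.084
outer loop
vertex 0.064 -0.826 3.84
vertex 1.295 -2.032 3.998
vertex 0.071 -0.955 2.808
endloop
endfacet

endsolid


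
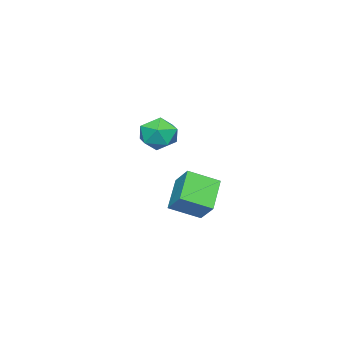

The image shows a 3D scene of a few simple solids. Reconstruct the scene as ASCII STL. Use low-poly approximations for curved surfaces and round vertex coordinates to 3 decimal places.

solid 
facet normal -0.551 0.720 -0.421
outer loop
vertex -4.045 -3.436 -2.553
vertex -3.058 -3.146 -3.348
vertex -4.364 -4.04 -3.169
endloop
endfacet
facet normal -0.760 -0.222 0.611
outer loop
vertex -3.742 -4.854 -2.692
vertex -4.045 -3.436 -2.553
vertex -4.364 -4.04 -3.169
endloop
endfacet
facet normal -0.551 0.720 -0.421
outer loop
vertex -4.364 -4.04 -3.169
vertex -3.058 -3.146 -3.348
vertex -3.377 -3.75 -3.964
endloop
endfacet
facet normal -0.346 -0.657 -0.670
outer loop
vertex -3.377 -3.75 -3.964
vertex -3.742 -4.854 -2.692
vertex -4.364 -4.04 -3.169
endloop
endfacet
facet normal 0.346 0.657 0.670
outer loop
vertex -4.045 -3.436 -2.553
vertex -2.436 -3.96 -2.871
vertex -3.058 -3.146 -3.348
endloop
endfacet
facet normal -0.760 -0.222 0.611
outer loop
vertex -3.423 -4.25 -2.076
vertex -4.045 -3.436 -2.553
vertex -3.742 -4.854 -2.692
endloop
endfacet
facet normal 0.346 0.657 0.670
outer loop
vertex -3.423 -4.25 -2.076
vertex -2.436 -3.96 -2.871
vertex -4.045 -3.436 -2.553
endloop
endfacet
facet normal 0.760 0.222 -0.611
outer loop
vertex -3.058 -3.146 -3.348
vertex -2.436 -3.96 -2.871
vertex -3.377 -3.75 -3.964
endloop
endfacet
facet normal -0.346 -0.657 -0.670
outer loop
vertex -2.755 -4.564 -3.487
vertex -3.742 -4.854 -2.692
vertex -3.377 -3.75 -3.964
endloop
endfacet
facet normal 0.760 0.222 -0.611
outer loop
vertex -3.377 -3.75 -3.964
vertex -2.436 -3.96 -2.871
vertex -2.755 -4.564 -3.487
endloop
endfacet
facet normal 0.551 -0.720 0.421
outer loop
vertex -2.755 -4.564 -3.487
vertex -3.423 -4.25 -2.076
vertex -3.742 -4.854 -2.692
endloop
endfacet
facet normal 0.551 -0.720 0.421
outer loop
vertex -2.436 -3.96 -2.871
vertex -3.423 -4.25 -2.076
vertex -2.755 -4.564 -3.487
endloop
endfacet
facet normal -0.493 0.480 0.726
outer loop
vertex -0.652 -3.009 0.65
vertex -1.139 -3.456 0.615
vertex -0.629 -3.554 1.026
endloop
endfacet
facet normal 0.213 0.561 0.800
outer loop
vertex -0.652 -3.009 0.65
vertex -0.629 -3.554 1.026
vertex -0.08 -3.335 0.726
endloop
endfacet
facet normal 0.464 0.862 0.204
outer loop
vertex -0.652 -3.009 0.65
vertex -0.08 -3.335 0.726
vertex -0.251 -3.102 0.131
endloop
endfacet
facet normal -0.085 0.967 -0.239
outer loop
vertex -0.652 -3.009 0.65
vertex -0.251 -3.102 0.131
vertex -0.906 -3.177 0.061
endloop
endfacet
facet normal -0.677 0.731 0.083
outer loop
vertex -0.652 -3.009 0.65
vertex -0.906 -3.177 0.061
vertex -1.139 -3.456 0.615
endloop
endfacet
facet normal 0.504 -0.087 0.859
outer loop
vertex -0.08 -3.335 0.726
vertex -0.629 -3.554 1.026
vertex -0.214 -3.983 0.739
endloop
endfacet
facet normal -0.637 -0.220 0.739
outer loop
vertex -0.629 -3.554 1.026
vertex -1.139 -3.456 0.615
vertex -0.869 -4.058 0.669
endloop
endfacet
facet normal -0.936 0.187 -0.299
outer loop
vertex -1.139 -3.456 0.615
vertex -0.906 -3.177 0.061
vertex -1.04 -3.825 0.074
endloop
endfacet
facet normal 0.022 0.571 -0.821
outer loop
vertex -0.906 -3.177 0.061
vertex -0.251 -3.102 0.131
vertex -0.491 -3.606 -0.226
endloop
endfacet
facet normal 0.911 0.399 -0.106
outer loop
vertex -0.251 -3.102 0.131
vertex -0.08 -3.335 0.726
vertex 0.019 -3.704 0.185
endloop
endfacet
facet normal 0.085 -0.967 0.239
outer loop
vertex -0.468 -4.151 0.15
vertex -0.214 -3.983 0.739
vertex -0.869 -4.058 0.669
endloop
endfacet
facet normal -0.464 -0.862 -0.204
outer loop
vertex -0.468 -4.151 0.15
vertex -0.869 -4.058 0.669
vertex -1.04 -3.825 0.074
endloop
endfacet
facet normal -0.213 -0.561 -0.800
outer loop
vertex -0.468 -4.151 0.15
vertex -1.04 -3.825 0.074
vertex -0.491 -3.606 -0.226
endloop
endfacet
facet normal 0.493 -0.480 -0.726
outer loop
vertex -0.468 -4.151 0.15
vertex -0.491 -3.606 -0.226
vertex 0.019 -3.704 0.185
endloop
endfacet
facet normal 0.677 -0.731 -0.083
outer loop
vertex -0.468 -4.151 0.15
vertex 0.019 -3.704 0.185
vertex -0.214 -3.983 0.739
endloop
endfacet
facet normal -0.022 -0.571 0.821
outer loop
vertex -0.869 -4.058 0.669
vertex -0.214 -3.983 0.739
vertex -0.629 -3.554 1.026
endloop
endfacet
facet normal -0.911 -0.399 0.106
outer loop
vertex -1.04 -3.825 0.074
vertex -0.869 -4.058 0.669
vertex -1.139 -3.456 0.615
endloop
endfacet
facet normal -0.504 0.087 -0.859
outer loop
vertex -0.491 -3.606 -0.226
vertex -1.04 -3.825 0.074
vertex -0.906 -3.177 0.061
endloop
endfacet
facet normal 0.637 0.220 -0.739
outer loop
vertex 0.019 -3.704 0.185
vertex -0.491 -3.606 -0.226
vertex -0.251 -3.102 0.131
endloop
endfacet
facet normal 0.936 -0.187 0.299
outer loop
vertex -0.214 -3.983 0.739
vertex 0.019 -3.704 0.185
vertex -0.08 -3.335 0.726
endloop
endfacet

endsolid


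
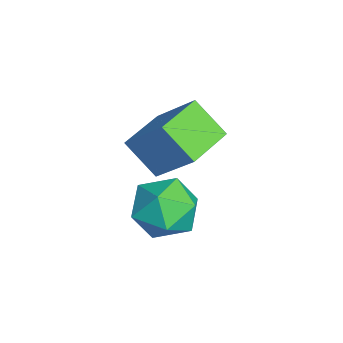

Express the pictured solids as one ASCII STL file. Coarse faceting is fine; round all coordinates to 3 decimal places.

solid 
facet normal -0.449 -0.564 0.693
outer loop
vertex -0.274 0.247 1.382
vertex -1.564 1.353 1.445
vertex -1.223 -0.776 -0.065
endloop
endfacet
facet normal 0.759 -0.650 -0.038
outer loop
vertex -0.536 0.087 -1.125
vertex -0.274 0.247 1.382
vertex -1.223 -0.776 -0.065
endloop
endfacet
facet normal -0.449 -0.564 0.693
outer loop
vertex -1.223 -0.776 -0.065
vertex -1.564 1.353 1.445
vertex -2.513 0.33 -0.001
endloop
endfacet
facet normal -0.472 -0.509 -0.720
outer loop
vertex -2.513 0.33 -0.001
vertex -0.536 0.087 -1.125
vertex -1.223 -0.776 -0.065
endloop
endfacet
facet normal 0.472 0.509 0.720
outer loop
vertex -0.274 0.247 1.382
vertex -0.877 2.216 0.385
vertex -1.564 1.353 1.445
endloop
endfacet
facet normal 0.759 -0.650 -0.038
outer loop
vertex 0.413 1.11 0.321
vertex -0.274 0.247 1.382
vertex -0.536 0.087 -1.125
endloop
endfacet
facet normal 0.472 0.509 0.720
outer loop
vertex 0.413 1.11 0.321
vertex -0.877 2.216 0.385
vertex -0.274 0.247 1.382
endloop
endfacet
facet normal -0.759 0.650 0.038
outer loop
vertex -1.564 1.353 1.445
vertex -0.877 2.216 0.385
vertex -2.513 0.33 -0.001
endloop
endfacet
facet normal -0.472 -0.509 -0.720
outer loop
vertex -1.826 1.193 -1.062
vertex -0.536 0.087 -1.125
vertex -2.513 0.33 -0.001
endloop
endfacet
facet normal -0.759 0.650 0.038
outer loop
vertex -2.513 0.33 -0.001
vertex -0.877 2.216 0.385
vertex -1.826 1.193 -1.062
endloop
endfacet
facet normal 0.449 0.563 -0.693
outer loop
vertex -1.826 1.193 -1.062
vertex 0.413 1.11 0.321
vertex -0.536 0.087 -1.125
endloop
endfacet
facet normal 0.449 0.564 -0.693
outer loop
vertex -0.877 2.216 0.385
vertex 0.413 1.11 0.321
vertex -1.826 1.193 -1.062
endloop
endfacet
facet normal -0.160 0.849 0.503
outer loop
vertex -0.853 1.367 -2.617
vertex -0.9 0.75 -1.591
vertex 0.148 1.18 -1.984
endloop
endfacet
facet normal 0.232 0.969 -0.080
outer loop
vertex -0.853 1.367 -2.617
vertex 0.148 1.18 -1.984
vertex 0.166 1.077 -3.178
endloop
endfacet
facet normal -0.142 0.750 -0.646
outer loop
vertex -0.853 1.367 -2.617
vertex 0.166 1.077 -3.178
vertex -0.87 0.583 -3.523
endloop
endfacet
facet normal -0.766 0.494 -0.413
outer loop
vertex -0.853 1.367 -2.617
vertex -0.87 0.583 -3.523
vertex -1.529 0.381 -2.542
endloop
endfacet
facet normal -0.777 0.555 0.298
outer loop
vertex -0.853 1.367 -2.617
vertex -1.529 0.381 -2.542
vertex -0.9 0.75 -1.591
endloop
endfacet
facet normal 0.822 0.569 -0.037
outer loop
vertex 0.166 1.077 -3.178
vertex 0.148 1.18 -1.984
vertex 0.749 0.279 -2.498
endloop
endfacet
facet normal 0.187 0.375 0.908
outer loop
vertex 0.148 1.18 -1.984
vertex -0.9 0.75 -1.591
vertex 0.09 0.077 -1.517
endloop
endfacet
facet normal -0.811 -0.102 0.576
outer loop
vertex -0.9 0.75 -1.591
vertex -1.529 0.381 -2.542
vertex -0.946 -0.417 -1.862
endloop
endfacet
facet normal -0.793 -0.201 -0.574
outer loop
vertex -1.529 0.381 -2.542
vertex -0.87 0.583 -3.523
vertex -0.928 -0.52 -3.056
endloop
endfacet
facet normal 0.216 0.213 -0.953
outer loop
vertex -0.87 0.583 -3.523
vertex 0.166 1.077 -3.178
vertex 0.12 -0.09 -3.449
endloop
endfacet
facet normal 0.766 -0.494 0.413
outer loop
vertex 0.073 -0.707 -2.423
vertex 0.749 0.279 -2.498
vertex 0.09 0.077 -1.517
endloop
endfacet
facet normal 0.142 -0.750 0.646
outer loop
vertex 0.073 -0.707 -2.423
vertex 0.09 0.077 -1.517
vertex -0.946 -0.417 -1.862
endloop
endfacet
facet normal -0.232 -0.969 0.080
outer loop
vertex 0.073 -0.707 -2.423
vertex -0.946 -0.417 -1.862
vertex -0.928 -0.52 -3.056
endloop
endfacet
facet normal 0.160 -0.849 -0.503
outer loop
vertex 0.073 -0.707 -2.423
vertex -0.928 -0.52 -3.056
vertex 0.12 -0.09 -3.449
endloop
endfacet
facet normal 0.777 -0.555 -0.298
outer loop
vertex 0.073 -0.707 -2.423
vertex 0.12 -0.09 -3.449
vertex 0.749 0.279 -2.498
endloop
endfacet
facet normal 0.793 0.201 0.574
outer loop
vertex 0.09 0.077 -1.517
vertex 0.749 0.279 -2.498
vertex 0.148 1.18 -1.984
endloop
endfacet
facet normal -0.216 -0.213 0.953
outer loop
vertex -0.946 -0.417 -1.862
vertex 0.09 0.077 -1.517
vertex -0.9 0.75 -1.591
endloop
endfacet
facet normal -0.822 -0.569 0.037
outer loop
vertex -0.928 -0.52 -3.056
vertex -0.946 -0.417 -1.862
vertex -1.529 0.381 -2.542
endloop
endfacet
facet normal -0.187 -0.375 -0.908
outer loop
vertex 0.12 -0.09 -3.449
vertex -0.928 -0.52 -3.056
vertex -0.87 0.583 -3.523
endloop
endfacet
facet normal 0.811 0.102 -0.576
outer loop
vertex 0.749 0.279 -2.498
vertex 0.12 -0.09 -3.449
vertex 0.166 1.077 -3.178
endloop
endfacet

endsolid


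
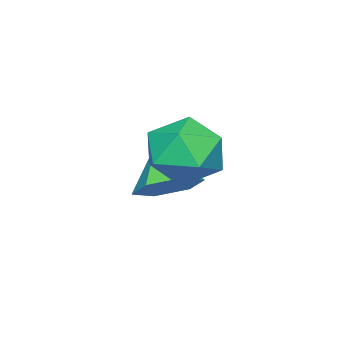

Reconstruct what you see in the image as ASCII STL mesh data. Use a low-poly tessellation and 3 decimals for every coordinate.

solid 
facet normal -0.686 0.374 0.624
outer loop
vertex -2.255 0.896 0.943
vertex -1.664 0.453 1.859
vertex -1.423 1.539 1.473
endloop
endfacet
facet normal -0.627 0.778 0.039
outer loop
vertex -2.255 0.896 0.943
vertex -1.423 1.539 1.473
vertex -1.503 1.534 0.298
endloop
endfacet
facet normal -0.765 0.369 -0.527
outer loop
vertex -2.255 0.896 0.943
vertex -1.503 1.534 0.298
vertex -1.794 0.444 -0.042
endloop
endfacet
facet normal -0.911 -0.289 -0.294
outer loop
vertex -2.255 0.896 0.943
vertex -1.794 0.444 -0.042
vertex -1.893 -0.224 0.923
endloop
endfacet
facet normal -0.862 -0.286 0.418
outer loop
vertex -2.255 0.896 0.943
vertex -1.893 -0.224 0.923
vertex -1.664 0.453 1.859
endloop
endfacet
facet normal 0.051 0.999 -0.008
outer loop
vertex -1.503 1.534 0.298
vertex -1.423 1.539 1.473
vertex -0.447 1.484 0.817
endloop
endfacet
facet normal -0.047 0.344 0.938
outer loop
vertex -1.423 1.539 1.473
vertex -1.664 0.453 1.859
vertex -0.546 0.816 1.782
endloop
endfacet
facet normal -0.332 -0.724 0.605
outer loop
vertex -1.664 0.453 1.859
vertex -1.893 -0.224 0.923
vertex -0.837 -0.274 1.442
endloop
endfacet
facet normal -0.409 -0.730 -0.547
outer loop
vertex -1.893 -0.224 0.923
vertex -1.794 0.444 -0.042
vertex -0.917 -0.279 0.267
endloop
endfacet
facet normal -0.173 0.335 -0.926
outer loop
vertex -1.794 0.444 -0.042
vertex -1.503 1.534 0.298
vertex -0.676 0.807 -0.119
endloop
endfacet
facet normal 0.911 0.289 0.294
outer loop
vertex -0.085 0.364 0.797
vertex -0.447 1.484 0.817
vertex -0.546 0.816 1.782
endloop
endfacet
facet normal 0.765 -0.369 0.527
outer loop
vertex -0.085 0.364 0.797
vertex -0.546 0.816 1.782
vertex -0.837 -0.274 1.442
endloop
endfacet
facet normal 0.627 -0.778 -0.039
outer loop
vertex -0.085 0.364 0.797
vertex -0.837 -0.274 1.442
vertex -0.917 -0.279 0.267
endloop
endfacet
facet normal 0.686 -0.374 -0.624
outer loop
vertex -0.085 0.364 0.797
vertex -0.917 -0.279 0.267
vertex -0.676 0.807 -0.119
endloop
endfacet
facet normal 0.862 0.286 -0.418
outer loop
vertex -0.085 0.364 0.797
vertex -0.676 0.807 -0.119
vertex -0.447 1.484 0.817
endloop
endfacet
facet normal 0.409 0.730 0.547
outer loop
vertex -0.546 0.816 1.782
vertex -0.447 1.484 0.817
vertex -1.423 1.539 1.473
endloop
endfacet
facet normal 0.173 -0.335 0.926
outer loop
vertex -0.837 -0.274 1.442
vertex -0.546 0.816 1.782
vertex -1.664 0.453 1.859
endloop
endfacet
facet normal -0.051 -0.999 0.008
outer loop
vertex -0.917 -0.279 0.267
vertex -0.837 -0.274 1.442
vertex -1.893 -0.224 0.923
endloop
endfacet
facet normal 0.047 -0.344 -0.938
outer loop
vertex -0.676 0.807 -0.119
vertex -0.917 -0.279 0.267
vertex -1.794 0.444 -0.042
endloop
endfacet
facet normal 0.332 0.724 -0.605
outer loop
vertex -0.447 1.484 0.817
vertex -0.676 0.807 -0.119
vertex -1.503 1.534 0.298
endloop
endfacet
facet normal 0.419 0.528 -0.739
outer loop
vertex -2.739 -2.034 -2.076
vertex -3.313 -1.229 -1.827
vertex -2.397 -1.355 -1.397
endloop
endfacet
facet normal 0.528 -0.719 0.453
outer loop
vertex -2.739 -2.034 -2.076
vertex -2.397 -1.355 -1.397
vertex -3.967 -2.051 -0.673
endloop
endfacet
facet normal 0.419 0.527 -0.739
outer loop
vertex -2.397 -1.355 -1.397
vertex -3.313 -1.229 -1.827
vertex -2.97 -0.549 -1.147
endloop
endfacet
facet normal 0.414 0.012 0.910
outer loop
vertex -2.397 -1.355 -1.397
vertex -2.97 -0.549 -1.147
vertex -3.967 -2.051 -0.673
endloop
endfacet
facet normal 0.419 0.528 -0.739
outer loop
vertex -2.97 -0.549 -1.147
vertex -3.313 -1.229 -1.827
vertex -3.887 -0.423 -1.577
endloop
endfacet
facet normal -0.320 0.472 0.821
outer loop
vertex -2.97 -0.549 -1.147
vertex -3.887 -0.423 -1.577
vertex -3.967 -2.051 -0.673
endloop
endfacet
facet normal 0.419 0.527 -0.739
outer loop
vertex -3.887 -0.423 -1.577
vertex -3.313 -1.229 -1.827
vertex -4.229 -1.103 -2.256
endloop
endfacet
facet normal -0.941 0.199 0.275
outer loop
vertex -3.887 -0.423 -1.577
vertex -4.229 -1.103 -2.256
vertex -3.967 -2.051 -0.673
endloop
endfacet
facet normal 0.419 0.528 -0.739
outer loop
vertex -4.229 -1.103 -2.256
vertex -3.313 -1.229 -1.827
vertex -3.656 -1.908 -2.506
endloop
endfacet
facet normal -0.827 -0.532 -0.182
outer loop
vertex -4.229 -1.103 -2.256
vertex -3.656 -1.908 -2.506
vertex -3.967 -2.051 -0.673
endloop
endfacet
facet normal 0.419 0.527 -0.739
outer loop
vertex -3.656 -1.908 -2.506
vertex -3.313 -1.229 -1.827
vertex -2.739 -2.034 -2.076
endloop
endfacet
facet normal -0.093 -0.991 -0.093
outer loop
vertex -3.656 -1.908 -2.506
vertex -2.739 -2.034 -2.076
vertex -3.967 -2.051 -0.673
endloop
endfacet

endsolid


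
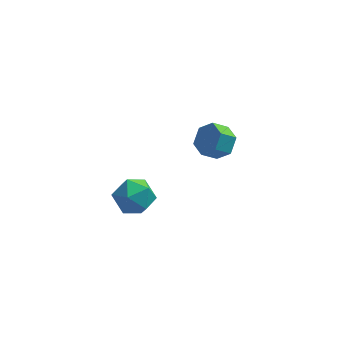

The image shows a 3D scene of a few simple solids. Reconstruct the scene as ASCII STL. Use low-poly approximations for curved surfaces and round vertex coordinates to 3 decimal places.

solid 
facet normal -0.689 -0.690 0.222
outer loop
vertex -2.009 -3.288 3.384
vertex -1.417 -4.074 2.776
vertex -1.199 -3.929 3.903
endloop
endfacet
facet normal -0.638 -0.205 0.743
outer loop
vertex -2.009 -3.288 3.384
vertex -1.199 -3.929 3.903
vertex -1.284 -2.801 4.141
endloop
endfacet
facet normal -0.773 0.436 0.460
outer loop
vertex -2.009 -3.288 3.384
vertex -1.284 -2.801 4.141
vertex -1.555 -2.248 3.162
endloop
endfacet
facet normal -0.908 0.346 -0.234
outer loop
vertex -2.009 -3.288 3.384
vertex -1.555 -2.248 3.162
vertex -1.637 -3.034 2.318
endloop
endfacet
facet normal -0.856 -0.349 -0.382
outer loop
vertex -2.009 -3.288 3.384
vertex -1.637 -3.034 2.318
vertex -1.417 -4.074 2.776
endloop
endfacet
facet normal 0.036 -0.204 0.978
outer loop
vertex -1.284 -2.801 4.141
vertex -1.199 -3.929 3.903
vertex -0.243 -3.286 4.002
endloop
endfacet
facet normal -0.046 -0.990 0.136
outer loop
vertex -1.199 -3.929 3.903
vertex -1.417 -4.074 2.776
vertex -0.325 -4.072 3.158
endloop
endfacet
facet normal -0.316 -0.438 -0.842
outer loop
vertex -1.417 -4.074 2.776
vertex -1.637 -3.034 2.318
vertex -0.596 -3.519 2.179
endloop
endfacet
facet normal -0.401 0.689 -0.603
outer loop
vertex -1.637 -3.034 2.318
vertex -1.555 -2.248 3.162
vertex -0.681 -2.391 2.417
endloop
endfacet
facet normal -0.184 0.833 0.522
outer loop
vertex -1.555 -2.248 3.162
vertex -1.284 -2.801 4.141
vertex -0.463 -2.246 3.544
endloop
endfacet
facet normal 0.908 -0.346 0.234
outer loop
vertex 0.129 -3.032 2.936
vertex -0.243 -3.286 4.002
vertex -0.325 -4.072 3.158
endloop
endfacet
facet normal 0.773 -0.436 -0.460
outer loop
vertex 0.129 -3.032 2.936
vertex -0.325 -4.072 3.158
vertex -0.596 -3.519 2.179
endloop
endfacet
facet normal 0.638 0.205 -0.743
outer loop
vertex 0.129 -3.032 2.936
vertex -0.596 -3.519 2.179
vertex -0.681 -2.391 2.417
endloop
endfacet
facet normal 0.689 0.690 -0.222
outer loop
vertex 0.129 -3.032 2.936
vertex -0.681 -2.391 2.417
vertex -0.463 -2.246 3.544
endloop
endfacet
facet normal 0.856 0.349 0.382
outer loop
vertex 0.129 -3.032 2.936
vertex -0.463 -2.246 3.544
vertex -0.243 -3.286 4.002
endloop
endfacet
facet normal 0.401 -0.689 0.603
outer loop
vertex -0.325 -4.072 3.158
vertex -0.243 -3.286 4.002
vertex -1.199 -3.929 3.903
endloop
endfacet
facet normal 0.184 -0.833 -0.522
outer loop
vertex -0.596 -3.519 2.179
vertex -0.325 -4.072 3.158
vertex -1.417 -4.074 2.776
endloop
endfacet
facet normal -0.036 0.204 -0.978
outer loop
vertex -0.681 -2.391 2.417
vertex -0.596 -3.519 2.179
vertex -1.637 -3.034 2.318
endloop
endfacet
facet normal 0.046 0.990 -0.136
outer loop
vertex -0.463 -2.246 3.544
vertex -0.681 -2.391 2.417
vertex -1.555 -2.248 3.162
endloop
endfacet
facet normal 0.316 0.438 0.842
outer loop
vertex -0.243 -3.286 4.002
vertex -0.463 -2.246 3.544
vertex -1.284 -2.801 4.141
endloop
endfacet
facet normal 0.706 0.320 -0.632
outer loop
vertex 3.901 3.1 1.533
vertex 3.205 3.299 0.856
vertex 3.475 3.993 1.509
endloop
endfacet
facet normal 0.562 0.289 0.775
outer loop
vertex 3.901 3.1 1.533
vertex 3.475 3.993 1.509
vertex 3.11 2.742 2.24
endloop
endfacet
facet normal 0.562 0.289 0.775
outer loop
vertex 3.11 2.742 2.24
vertex 3.475 3.993 1.509
vertex 2.684 3.635 2.216
endloop
endfacet
facet normal -0.706 -0.320 0.632
outer loop
vertex 3.11 2.742 2.24
vertex 2.684 3.635 2.216
vertex 2.415 2.941 1.564
endloop
endfacet
facet normal 0.706 0.320 -0.632
outer loop
vertex 3.475 3.993 1.509
vertex 3.205 3.299 0.856
vertex 2.779 4.193 0.833
endloop
endfacet
facet normal -0.091 0.926 0.367
outer loop
vertex 3.475 3.993 1.509
vertex 2.779 4.193 0.833
vertex 2.684 3.635 2.216
endloop
endfacet
facet normal -0.092 0.926 0.367
outer loop
vertex 2.684 3.635 2.216
vertex 2.779 4.193 0.833
vertex 1.989 3.834 1.54
endloop
endfacet
facet normal -0.706 -0.320 0.632
outer loop
vertex 2.684 3.635 2.216
vertex 1.989 3.834 1.54
vertex 2.415 2.941 1.564
endloop
endfacet
facet normal 0.706 0.320 -0.632
outer loop
vertex 2.779 4.193 0.833
vertex 3.205 3.299 0.856
vertex 2.51 3.498 0.18
endloop
endfacet
facet normal -0.654 0.637 -0.408
outer loop
vertex 2.779 4.193 0.833
vertex 2.51 3.498 0.18
vertex 1.989 3.834 1.54
endloop
endfacet
facet normal -0.653 0.638 -0.408
outer loop
vertex 1.989 3.834 1.54
vertex 2.51 3.498 0.18
vertex 1.719 3.14 0.887
endloop
endfacet
facet normal -0.706 -0.320 0.632
outer loop
vertex 1.989 3.834 1.54
vertex 1.719 3.14 0.887
vertex 2.415 2.941 1.564
endloop
endfacet
facet normal 0.706 0.320 -0.632
outer loop
vertex 2.51 3.498 0.18
vertex 3.205 3.299 0.856
vertex 2.936 2.605 0.204
endloop
endfacet
facet normal -0.562 -0.289 -0.775
outer loop
vertex 2.51 3.498 0.18
vertex 2.936 2.605 0.204
vertex 1.719 3.14 0.887
endloop
endfacet
facet normal -0.562 -0.289 -0.775
outer loop
vertex 1.719 3.14 0.887
vertex 2.936 2.605 0.204
vertex 2.145 2.247 0.911
endloop
endfacet
facet normal -0.706 -0.320 0.632
outer loop
vertex 1.719 3.14 0.887
vertex 2.145 2.247 0.911
vertex 2.415 2.941 1.564
endloop
endfacet
facet normal 0.706 0.320 -0.632
outer loop
vertex 2.936 2.605 0.204
vertex 3.205 3.299 0.856
vertex 3.631 2.406 0.88
endloop
endfacet
facet normal 0.091 -0.926 -0.367
outer loop
vertex 2.936 2.605 0.204
vertex 3.631 2.406 0.88
vertex 2.145 2.247 0.911
endloop
endfacet
facet normal 0.091 -0.925 -0.368
outer loop
vertex 2.145 2.247 0.911
vertex 3.631 2.406 0.88
vertex 2.841 2.047 1.587
endloop
endfacet
facet normal -0.706 -0.320 0.632
outer loop
vertex 2.145 2.247 0.911
vertex 2.841 2.047 1.587
vertex 2.415 2.941 1.564
endloop
endfacet
facet normal 0.706 0.320 -0.632
outer loop
vertex 3.631 2.406 0.88
vertex 3.205 3.299 0.856
vertex 3.901 3.1 1.533
endloop
endfacet
facet normal 0.654 -0.638 0.407
outer loop
vertex 3.631 2.406 0.88
vertex 3.901 3.1 1.533
vertex 2.841 2.047 1.587
endloop
endfacet
facet normal 0.654 -0.637 0.409
outer loop
vertex 2.841 2.047 1.587
vertex 3.901 3.1 1.533
vertex 3.11 2.742 2.24
endloop
endfacet
facet normal -0.706 -0.320 0.632
outer loop
vertex 2.841 2.047 1.587
vertex 3.11 2.742 2.24
vertex 2.415 2.941 1.564
endloop
endfacet

endsolid


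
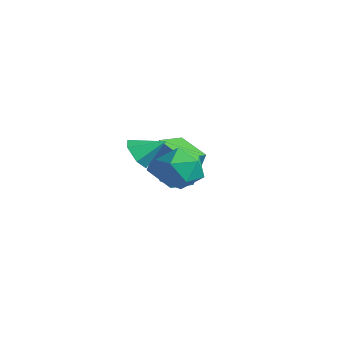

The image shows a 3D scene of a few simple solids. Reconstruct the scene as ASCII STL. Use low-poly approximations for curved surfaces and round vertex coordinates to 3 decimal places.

solid 
facet normal -0.451 -0.720 -0.528
outer loop
vertex -1.748 0.65 0.699
vertex -2.381 0.534 1.398
vertex -2.553 1.154 0.699
endloop
endfacet
facet normal 0.455 0.727 -0.514
outer loop
vertex -1.748 0.65 0.699
vertex -2.553 1.154 0.699
vertex -1.659 1.686 2.242
endloop
endfacet
facet normal -0.451 -0.720 -0.528
outer loop
vertex -2.553 1.154 0.699
vertex -2.381 0.534 1.398
vertex -3.186 1.038 1.398
endloop
endfacet
facet normal -0.322 0.937 -0.136
outer loop
vertex -2.553 1.154 0.699
vertex -3.186 1.038 1.398
vertex -1.659 1.686 2.242
endloop
endfacet
facet normal -0.451 -0.720 -0.527
outer loop
vertex -3.186 1.038 1.398
vertex -2.381 0.534 1.398
vertex -3.013 0.418 2.097
endloop
endfacet
facet normal -0.571 0.539 0.619
outer loop
vertex -3.186 1.038 1.398
vertex -3.013 0.418 2.097
vertex -1.659 1.686 2.242
endloop
endfacet
facet normal -0.451 -0.720 -0.527
outer loop
vertex -3.013 0.418 2.097
vertex -2.381 0.534 1.398
vertex -2.208 -0.086 2.096
endloop
endfacet
facet normal -0.042 -0.069 0.997
outer loop
vertex -3.013 0.418 2.097
vertex -2.208 -0.086 2.096
vertex -1.659 1.686 2.242
endloop
endfacet
facet normal -0.451 -0.720 -0.528
outer loop
vertex -2.208 -0.086 2.096
vertex -2.381 0.534 1.398
vertex -1.575 0.03 1.397
endloop
endfacet
facet normal 0.734 -0.279 0.619
outer loop
vertex -2.208 -0.086 2.096
vertex -1.575 0.03 1.397
vertex -1.659 1.686 2.242
endloop
endfacet
facet normal -0.451 -0.720 -0.528
outer loop
vertex -1.575 0.03 1.397
vertex -2.381 0.534 1.398
vertex -1.748 0.65 0.699
endloop
endfacet
facet normal 0.983 0.120 -0.137
outer loop
vertex -1.575 0.03 1.397
vertex -1.748 0.65 0.699
vertex -1.659 1.686 2.242
endloop
endfacet
facet normal -0.529 0.557 0.640
outer loop
vertex 1.693 -0.09 3.319
vertex 2.524 -0.338 4.222
vertex 2.681 0.66 3.483
endloop
endfacet
facet normal -0.601 0.798 -0.029
outer loop
vertex 1.693 -0.09 3.319
vertex 2.681 0.66 3.483
vertex 2.319 0.346 2.328
endloop
endfacet
facet normal -0.863 0.268 -0.428
outer loop
vertex 1.693 -0.09 3.319
vertex 2.319 0.346 2.328
vertex 1.938 -0.845 2.352
endloop
endfacet
facet normal -0.953 -0.301 -0.006
outer loop
vertex 1.693 -0.09 3.319
vertex 1.938 -0.845 2.352
vertex 2.064 -1.268 3.523
endloop
endfacet
facet normal -0.747 -0.122 0.654
outer loop
vertex 1.693 -0.09 3.319
vertex 2.064 -1.268 3.523
vertex 2.524 -0.338 4.222
endloop
endfacet
facet normal 0.048 0.960 -0.276
outer loop
vertex 2.319 0.346 2.328
vertex 2.681 0.66 3.483
vertex 3.536 0.368 2.617
endloop
endfacet
facet normal 0.165 0.570 0.805
outer loop
vertex 2.681 0.66 3.483
vertex 2.524 -0.338 4.222
vertex 3.662 -0.055 3.788
endloop
endfacet
facet normal -0.187 -0.529 0.827
outer loop
vertex 2.524 -0.338 4.222
vertex 2.064 -1.268 3.523
vertex 3.281 -1.246 3.812
endloop
endfacet
facet normal -0.522 -0.819 -0.240
outer loop
vertex 2.064 -1.268 3.523
vertex 1.938 -0.845 2.352
vertex 2.919 -1.56 2.657
endloop
endfacet
facet normal -0.377 0.102 -0.921
outer loop
vertex 1.938 -0.845 2.352
vertex 2.319 0.346 2.328
vertex 3.076 -0.562 1.918
endloop
endfacet
facet normal 0.953 0.301 0.006
outer loop
vertex 3.907 -0.81 2.821
vertex 3.536 0.368 2.617
vertex 3.662 -0.055 3.788
endloop
endfacet
facet normal 0.863 -0.268 0.428
outer loop
vertex 3.907 -0.81 2.821
vertex 3.662 -0.055 3.788
vertex 3.281 -1.246 3.812
endloop
endfacet
facet normal 0.601 -0.798 0.029
outer loop
vertex 3.907 -0.81 2.821
vertex 3.281 -1.246 3.812
vertex 2.919 -1.56 2.657
endloop
endfacet
facet normal 0.529 -0.557 -0.640
outer loop
vertex 3.907 -0.81 2.821
vertex 2.919 -1.56 2.657
vertex 3.076 -0.562 1.918
endloop
endfacet
facet normal 0.747 0.122 -0.654
outer loop
vertex 3.907 -0.81 2.821
vertex 3.076 -0.562 1.918
vertex 3.536 0.368 2.617
endloop
endfacet
facet normal 0.522 0.819 0.240
outer loop
vertex 3.662 -0.055 3.788
vertex 3.536 0.368 2.617
vertex 2.681 0.66 3.483
endloop
endfacet
facet normal 0.377 -0.102 0.921
outer loop
vertex 3.281 -1.246 3.812
vertex 3.662 -0.055 3.788
vertex 2.524 -0.338 4.222
endloop
endfacet
facet normal -0.048 -0.960 0.276
outer loop
vertex 2.919 -1.56 2.657
vertex 3.281 -1.246 3.812
vertex 2.064 -1.268 3.523
endloop
endfacet
facet normal -0.165 -0.570 -0.805
outer loop
vertex 3.076 -0.562 1.918
vertex 2.919 -1.56 2.657
vertex 1.938 -0.845 2.352
endloop
endfacet
facet normal 0.187 0.529 -0.827
outer loop
vertex 3.536 0.368 2.617
vertex 3.076 -0.562 1.918
vertex 2.319 0.346 2.328
endloop
endfacet
facet normal -0.977 -0.070 0.200
outer loop
vertex -3.247 2.324 1.45
vertex -3.404 3.719 1.173
vertex -3.642 1.864 -0.644
endloop
endfacet
facet normal 0.110 -0.975 0.194
outer loop
vertex -1.736 2.001 -1.033
vertex -3.247 2.324 1.45
vertex -3.642 1.864 -0.644
endloop
endfacet
facet normal -0.977 -0.070 0.200
outer loop
vertex -3.642 1.864 -0.644
vertex -3.404 3.719 1.173
vertex -3.799 3.258 -0.921
endloop
endfacet
facet normal -0.181 -0.211 -0.961
outer loop
vertex -3.799 3.258 -0.921
vertex -1.736 2.001 -1.033
vertex -3.642 1.864 -0.644
endloop
endfacet
facet normal 0.181 0.211 0.961
outer loop
vertex -3.247 2.324 1.45
vertex -1.498 3.856 0.784
vertex -3.404 3.719 1.173
endloop
endfacet
facet normal 0.110 -0.975 0.194
outer loop
vertex -1.341 2.462 1.061
vertex -3.247 2.324 1.45
vertex -1.736 2.001 -1.033
endloop
endfacet
facet normal 0.181 0.211 0.961
outer loop
vertex -1.341 2.462 1.061
vertex -1.498 3.856 0.784
vertex -3.247 2.324 1.45
endloop
endfacet
facet normal -0.110 0.975 -0.194
outer loop
vertex -3.404 3.719 1.173
vertex -1.498 3.856 0.784
vertex -3.799 3.258 -0.921
endloop
endfacet
facet normal -0.181 -0.211 -0.961
outer loop
vertex -1.893 3.396 -1.31
vertex -1.736 2.001 -1.033
vertex -3.799 3.258 -0.921
endloop
endfacet
facet normal -0.110 0.975 -0.193
outer loop
vertex -3.799 3.258 -0.921
vertex -1.498 3.856 0.784
vertex -1.893 3.396 -1.31
endloop
endfacet
facet normal 0.977 0.070 -0.200
outer loop
vertex -1.893 3.396 -1.31
vertex -1.341 2.462 1.061
vertex -1.736 2.001 -1.033
endloop
endfacet
facet normal 0.977 0.070 -0.200
outer loop
vertex -1.498 3.856 0.784
vertex -1.341 2.462 1.061
vertex -1.893 3.396 -1.31
endloop
endfacet

endsolid
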